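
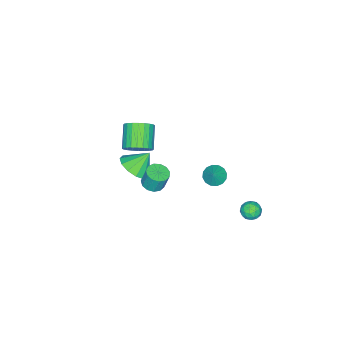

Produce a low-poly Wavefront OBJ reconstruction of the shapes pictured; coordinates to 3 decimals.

v 0.567 -3.096 -2.365
v 1.269 -3.512 -1.658
v -0.187 -2.584 -1.315
v 1.468 -2.952 -1.787
v 1.381 -2.437 -2.101
v 1.036 -2.132 -2.498
v 0.541 -2.133 -2.853
v 0.055 -2.439 -3.053
v -0.269 -2.954 -3.034
v -0.327 -3.514 -2.803
v -0.102 -3.941 -2.433
v 0.336 -4.1 -2.041
v 0.847 -3.94 -1.752
v -1.447 4.167 -3.982
v -0.8 4.308 -3.973
v -1.24 3.192 -3.587
v -0.593 3.333 -3.578
v -1.004 3.641 -3.16
v -1.133 4.243 -3.404
v -0.907 3.257 -4.156
v -1.036 3.859 -4.4
v -0.466 3.746 -4.081
v -0.526 3.983 -3.465
v -1.514 3.517 -4.095
v -1.574 3.754 -3.479
v -1.142 4.323 -4.012
v -0.898 3.177 -3.548
v -1.14 3.358 -3.302
v -0.76 3.441 -3.297
v -1.337 4.285 -3.678
v -0.957 4.368 -3.673
v -1.077 3.976 -3.195
v -1.083 3.132 -3.887
v -0.703 3.215 -3.882
v -1.28 4.059 -4.263
v -0.9 4.142 -4.258
v -0.963 3.524 -4.365
v -0.565 4.075 -4.071
v -0.443 3.503 -3.838
v -0.628 3.458 -4.178
v -0.704 3.812 -4.321
v -0.601 4.215 -3.709
v -0.479 3.642 -3.476
v -0.721 3.823 -3.23
v -0.796 4.177 -3.374
v -0.405 3.884 -3.772
v -1.561 3.858 -4.084
v -1.439 3.285 -3.851
v -1.244 3.323 -4.186
v -1.319 3.677 -4.33
v -1.597 3.997 -3.722
v -1.475 3.425 -3.489
v -1.336 3.688 -3.239
v -1.412 4.042 -3.382
v -1.635 3.616 -3.788
v 3.329 -0.881 3.281
v 3.752 -0.629 3.974
v 2.673 -1.287 4.872
v 2.251 -1.539 4.179
v 3.551 -0.37 3.923
v 2.473 -1.028 4.821
v 3.317 -0.188 3.774
v 2.238 -0.847 4.672
v 3.084 -0.113 3.55
v 2.006 -0.771 4.448
v 2.889 -0.154 3.285
v 1.81 -0.812 4.183
v 2.761 -0.306 3.02
v 1.682 -0.964 3.917
v 2.719 -0.545 2.794
v 1.64 -1.203 3.692
v 2.77 -0.836 2.642
v 1.692 -1.494 3.54
v 2.907 -1.133 2.588
v 1.828 -1.791 3.486
v 3.107 -1.392 2.639
v 2.029 -2.05 3.537
v 3.342 -1.573 2.788
v 2.263 -2.232 3.686
v 3.574 -1.649 3.012
v 2.496 -2.307 3.91
v 3.77 -1.608 3.277
v 2.691 -2.266 4.175
v 3.898 -1.456 3.543
v 2.819 -2.114 4.44
v 3.94 -1.217 3.768
v 2.861 -1.875 4.666
v 3.888 -0.926 3.92
v 2.81 -1.584 4.818
v 2.685 -0.369 -0.168
v 3.208 0.056 -0.263
v 3.157 0.374 0.872
v 2.635 -0.051 0.968
v 2.89 0.258 -0.334
v 2.839 0.576 0.801
v 2.507 0.261 -0.352
v 2.456 0.579 0.784
v 2.181 0.064 -0.311
v 2.13 0.382 0.824
v 2.015 -0.27 -0.225
v 1.964 0.047 0.91
v 2.062 -0.636 -0.121
v 2.011 -0.319 1.015
v 2.307 -0.917 -0.031
v 2.256 -0.599 1.104
v 2.672 -1.024 0.015
v 2.621 -0.706 1.15
v 3.041 -0.923 0.003
v 2.991 -0.605 1.138
v 3.298 -0.646 -0.063
v 3.247 -0.328 1.072
v 3.36 -0.281 -0.162
v 3.309 0.037 0.973
v -1.018 1.294 -1.887
v -0.47 1.38 -2.315
v -0.422 1.546 -1.073
v -0.629 1.705 -2.299
v -0.892 1.921 -2.173
v -1.189 1.968 -1.97
v -1.44 1.835 -1.746
v -1.578 1.557 -1.559
v -1.566 1.209 -1.46
v -1.407 0.883 -1.475
v -1.144 0.668 -1.601
v -0.848 0.62 -1.804
v -0.597 0.753 -2.029
v -0.459 1.031 -2.216
f 2 1 4
f 2 4 3
f 4 1 5
f 4 5 3
f 5 1 6
f 5 6 3
f 6 1 7
f 6 7 3
f 7 1 8
f 7 8 3
f 8 1 9
f 8 9 3
f 9 1 10
f 9 10 3
f 10 1 11
f 10 11 3
f 11 1 12
f 11 12 3
f 12 1 13
f 12 13 3
f 13 1 2
f 13 2 3
f 14 51 30
f 51 25 54
f 30 54 19
f 51 54 30
f 14 30 26
f 30 19 31
f 26 31 15
f 30 31 26
f 14 26 35
f 26 15 36
f 35 36 21
f 26 36 35
f 14 35 47
f 35 21 50
f 47 50 24
f 35 50 47
f 14 47 51
f 47 24 55
f 51 55 25
f 47 55 51
f 15 31 42
f 31 19 45
f 42 45 23
f 31 45 42
f 19 54 32
f 54 25 53
f 32 53 18
f 54 53 32
f 25 55 52
f 55 24 48
f 52 48 16
f 55 48 52
f 24 50 49
f 50 21 37
f 49 37 20
f 50 37 49
f 21 36 41
f 36 15 38
f 41 38 22
f 36 38 41
f 17 43 29
f 43 23 44
f 29 44 18
f 43 44 29
f 17 29 27
f 29 18 28
f 27 28 16
f 29 28 27
f 17 27 34
f 27 16 33
f 34 33 20
f 27 33 34
f 17 34 39
f 34 20 40
f 39 40 22
f 34 40 39
f 17 39 43
f 39 22 46
f 43 46 23
f 39 46 43
f 18 44 32
f 44 23 45
f 32 45 19
f 44 45 32
f 16 28 52
f 28 18 53
f 52 53 25
f 28 53 52
f 20 33 49
f 33 16 48
f 49 48 24
f 33 48 49
f 22 40 41
f 40 20 37
f 41 37 21
f 40 37 41
f 23 46 42
f 46 22 38
f 42 38 15
f 46 38 42
f 57 56 60
f 57 60 58
f 58 60 61
f 58 61 59
f 60 56 62
f 60 62 61
f 61 62 63
f 61 63 59
f 62 56 64
f 62 64 63
f 63 64 65
f 63 65 59
f 64 56 66
f 64 66 65
f 65 66 67
f 65 67 59
f 66 56 68
f 66 68 67
f 67 68 69
f 67 69 59
f 68 56 70
f 68 70 69
f 69 70 71
f 69 71 59
f 70 56 72
f 70 72 71
f 71 72 73
f 71 73 59
f 72 56 74
f 72 74 73
f 73 74 75
f 73 75 59
f 74 56 76
f 74 76 75
f 75 76 77
f 75 77 59
f 76 56 78
f 76 78 77
f 77 78 79
f 77 79 59
f 78 56 80
f 78 80 79
f 79 80 81
f 79 81 59
f 80 56 82
f 80 82 81
f 81 82 83
f 81 83 59
f 82 56 84
f 82 84 83
f 83 84 85
f 83 85 59
f 84 56 86
f 84 86 85
f 85 86 87
f 85 87 59
f 86 56 88
f 86 88 87
f 87 88 89
f 87 89 59
f 88 56 57
f 88 57 89
f 89 57 58
f 89 58 59
f 91 90 94
f 91 94 92
f 92 94 95
f 92 95 93
f 94 90 96
f 94 96 95
f 95 96 97
f 95 97 93
f 96 90 98
f 96 98 97
f 97 98 99
f 97 99 93
f 98 90 100
f 98 100 99
f 99 100 101
f 99 101 93
f 100 90 102
f 100 102 101
f 101 102 103
f 101 103 93
f 102 90 104
f 102 104 103
f 103 104 105
f 103 105 93
f 104 90 106
f 104 106 105
f 105 106 107
f 105 107 93
f 106 90 108
f 106 108 107
f 107 108 109
f 107 109 93
f 108 90 110
f 108 110 109
f 109 110 111
f 109 111 93
f 110 90 112
f 110 112 111
f 111 112 113
f 111 113 93
f 112 90 91
f 112 91 113
f 113 91 92
f 113 92 93
f 115 114 117
f 115 117 116
f 117 114 118
f 117 118 116
f 118 114 119
f 118 119 116
f 119 114 120
f 119 120 116
f 120 114 121
f 120 121 116
f 121 114 122
f 121 122 116
f 122 114 123
f 122 123 116
f 123 114 124
f 123 124 116
f 124 114 125
f 124 125 116
f 125 114 126
f 125 126 116
f 126 114 127
f 126 127 116
f 127 114 115
f 127 115 116



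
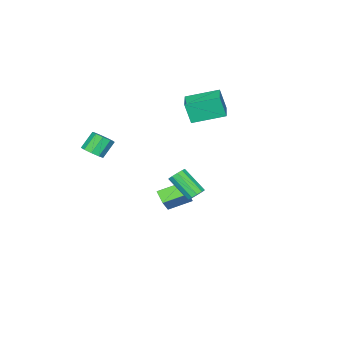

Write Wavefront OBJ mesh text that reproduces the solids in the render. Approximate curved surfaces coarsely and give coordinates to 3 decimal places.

v -5.111 -1.335 2.24
v -4.99 -1.761 3.694
v -3.813 -0.333 2.426
v -3.692 -0.759 3.88
v -3.788 -2.941 1.66
v -3.667 -3.367 3.114
v -2.49 -1.939 1.846
v -2.369 -2.365 3.3
v 4.107 -3.896 1.561
v 4.623 -3.5 1.913
v 3.809 -3.327 2.912
v 3.293 -3.724 2.559
v 4.336 -3.196 1.627
v 3.523 -3.024 2.626
v 3.942 -3.22 1.31
v 3.129 -3.047 2.309
v 3.625 -3.56 1.11
v 2.812 -3.388 2.109
v 3.534 -4.058 1.121
v 2.72 -3.885 2.12
v 3.71 -4.48 1.338
v 2.896 -4.308 2.337
v 4.072 -4.629 1.659
v 3.258 -4.457 2.658
v 4.451 -4.435 1.933
v 3.637 -4.263 2.932
v 4.668 -3.989 2.034
v 3.854 -3.817 3.033
v 1.626 1.734 -0.985
v 2.195 1.618 -1.139
v 2.242 0.21 0.091
v 1.674 0.326 0.245
v 2.199 1.862 -0.86
v 2.246 0.455 0.37
v 1.985 2.057 -0.629
v 2.032 0.65 0.601
v 1.634 2.129 -0.534
v 1.681 0.721 0.697
v 1.28 2.049 -0.611
v 1.327 0.642 0.62
v 1.058 1.85 -0.831
v 1.105 0.442 0.399
v 1.054 1.605 -1.11
v 1.101 0.198 0.12
v 1.268 1.41 -1.341
v 1.315 0.003 -0.111
v 1.619 1.339 -1.437
v 1.666 -0.069 -0.206
v 1.973 1.418 -1.36
v 2.02 0.011 -0.129
v -1.261 -3.175 -4.569
v -2.411 -2.208 -3.988
v -0.957 -2.468 -5.144
v -2.107 -1.502 -4.563
v 0.007 -2.538 -3.117
v -1.143 -1.572 -2.536
v 0.311 -1.832 -3.692
v -0.839 -0.865 -3.111
f 2 4 1
f 5 2 1
f 1 4 3
f 3 5 1
f 2 8 4
f 6 2 5
f 6 8 2
f 4 8 3
f 7 5 3
f 3 8 7
f 7 6 5
f 8 6 7
f 10 9 13
f 10 13 11
f 11 13 14
f 11 14 12
f 13 9 15
f 13 15 14
f 14 15 16
f 14 16 12
f 15 9 17
f 15 17 16
f 16 17 18
f 16 18 12
f 17 9 19
f 17 19 18
f 18 19 20
f 18 20 12
f 19 9 21
f 19 21 20
f 20 21 22
f 20 22 12
f 21 9 23
f 21 23 22
f 22 23 24
f 22 24 12
f 23 9 25
f 23 25 24
f 24 25 26
f 24 26 12
f 25 9 27
f 25 27 26
f 26 27 28
f 26 28 12
f 27 9 10
f 27 10 28
f 28 10 11
f 28 11 12
f 30 29 33
f 30 33 31
f 31 33 34
f 31 34 32
f 33 29 35
f 33 35 34
f 34 35 36
f 34 36 32
f 35 29 37
f 35 37 36
f 36 37 38
f 36 38 32
f 37 29 39
f 37 39 38
f 38 39 40
f 38 40 32
f 39 29 41
f 39 41 40
f 40 41 42
f 40 42 32
f 41 29 43
f 41 43 42
f 42 43 44
f 42 44 32
f 43 29 45
f 43 45 44
f 44 45 46
f 44 46 32
f 45 29 47
f 45 47 46
f 46 47 48
f 46 48 32
f 47 29 49
f 47 49 48
f 48 49 50
f 48 50 32
f 49 29 30
f 49 30 50
f 50 30 31
f 50 31 32
f 52 54 51
f 55 52 51
f 51 54 53
f 53 55 51
f 52 58 54
f 56 52 55
f 56 58 52
f 54 58 53
f 57 55 53
f 53 58 57
f 57 56 55
f 58 56 57



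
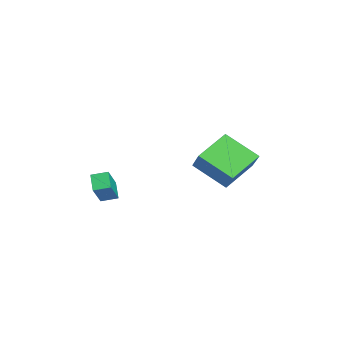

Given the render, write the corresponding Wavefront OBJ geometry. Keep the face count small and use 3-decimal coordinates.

v -0.313 2.016 -3.67
v -1.518 3.302 -2.662
v 0.378 3.606 -4.873
v -0.826 4.892 -3.865
v 0.826 2.288 -2.655
v -0.378 3.574 -1.647
v 1.518 3.878 -3.858
v 0.313 5.164 -2.85
v 1.681 -2.382 -4.267
v 2.692 -2.684 -3.201
v 1.713 -1.557 -4.064
v 2.724 -1.859 -2.998
v 2.456 -2.241 -4.962
v 3.467 -2.543 -3.896
v 2.488 -1.416 -4.759
v 3.499 -1.718 -3.693
f 2 4 1
f 5 2 1
f 1 4 3
f 3 5 1
f 2 8 4
f 6 2 5
f 6 8 2
f 4 8 3
f 7 5 3
f 3 8 7
f 7 6 5
f 8 6 7
f 10 12 9
f 13 10 9
f 9 12 11
f 11 13 9
f 10 16 12
f 14 10 13
f 14 16 10
f 12 16 11
f 15 13 11
f 11 16 15
f 15 14 13
f 16 14 15



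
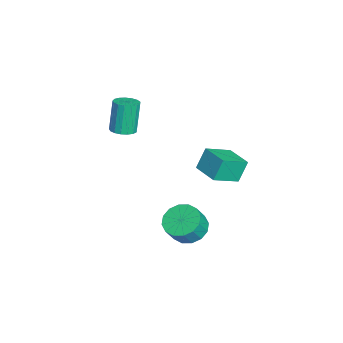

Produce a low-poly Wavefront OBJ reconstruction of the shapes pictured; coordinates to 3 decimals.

v 2.57 2.505 1.307
v 2.196 2.954 2.457
v 1.776 3.724 0.573
v 1.402 4.174 1.723
v 3.798 3.346 1.377
v 3.424 3.796 2.527
v 3.004 4.566 0.643
v 2.63 5.015 1.793
v 1.645 2.185 -4.125
v 2.099 1.416 -4.657
v 2.609 1.005 -3.627
v 2.155 1.775 -3.095
v 2.453 1.821 -4.67
v 2.962 1.411 -3.64
v 2.59 2.325 -4.537
v 3.1 1.914 -3.507
v 2.474 2.791 -4.293
v 2.984 2.38 -3.264
v 2.136 3.095 -4.005
v 2.646 2.684 -2.975
v 1.666 3.155 -3.748
v 2.176 2.744 -2.719
v 1.191 2.955 -3.593
v 1.701 2.544 -2.563
v 0.838 2.549 -3.58
v 1.347 2.139 -2.55
v 0.7 2.046 -3.713
v 1.21 1.635 -2.683
v 0.816 1.58 -3.956
v 1.326 1.169 -2.927
v 1.154 1.276 -4.245
v 1.664 0.865 -3.215
v 1.624 1.216 -4.501
v 2.134 0.805 -3.472
v -3.484 -1.332 -0.561
v -2.787 -1.416 -0.361
v -3.3 -1.232 1.501
v -3.996 -1.148 1.301
v -2.82 -1.071 -0.404
v -3.333 -0.887 1.458
v -3.006 -0.786 -0.483
v -3.518 -0.601 1.378
v -3.301 -0.626 -0.581
v -3.813 -0.441 1.281
v -3.637 -0.628 -0.673
v -4.15 -0.443 1.189
v -3.939 -0.791 -0.74
v -4.452 -0.606 1.122
v -4.136 -1.078 -0.766
v -4.649 -0.893 1.096
v -4.184 -1.424 -0.745
v -4.697 -1.239 1.117
v -4.071 -1.748 -0.682
v -4.584 -1.563 1.18
v -3.824 -1.978 -0.591
v -4.337 -1.793 1.271
v -3.499 -2.059 -0.493
v -4.011 -1.874 1.369
v -3.17 -1.974 -0.411
v -3.683 -1.789 1.451
v -2.913 -1.742 -0.363
v -3.426 -1.557 1.499
f 2 4 1
f 5 2 1
f 1 4 3
f 3 5 1
f 2 8 4
f 6 2 5
f 6 8 2
f 4 8 3
f 7 5 3
f 3 8 7
f 7 6 5
f 8 6 7
f 10 9 13
f 10 13 11
f 11 13 14
f 11 14 12
f 13 9 15
f 13 15 14
f 14 15 16
f 14 16 12
f 15 9 17
f 15 17 16
f 16 17 18
f 16 18 12
f 17 9 19
f 17 19 18
f 18 19 20
f 18 20 12
f 19 9 21
f 19 21 20
f 20 21 22
f 20 22 12
f 21 9 23
f 21 23 22
f 22 23 24
f 22 24 12
f 23 9 25
f 23 25 24
f 24 25 26
f 24 26 12
f 25 9 27
f 25 27 26
f 26 27 28
f 26 28 12
f 27 9 29
f 27 29 28
f 28 29 30
f 28 30 12
f 29 9 31
f 29 31 30
f 30 31 32
f 30 32 12
f 31 9 33
f 31 33 32
f 32 33 34
f 32 34 12
f 33 9 10
f 33 10 34
f 34 10 11
f 34 11 12
f 36 35 39
f 36 39 37
f 37 39 40
f 37 40 38
f 39 35 41
f 39 41 40
f 40 41 42
f 40 42 38
f 41 35 43
f 41 43 42
f 42 43 44
f 42 44 38
f 43 35 45
f 43 45 44
f 44 45 46
f 44 46 38
f 45 35 47
f 45 47 46
f 46 47 48
f 46 48 38
f 47 35 49
f 47 49 48
f 48 49 50
f 48 50 38
f 49 35 51
f 49 51 50
f 50 51 52
f 50 52 38
f 51 35 53
f 51 53 52
f 52 53 54
f 52 54 38
f 53 35 55
f 53 55 54
f 54 55 56
f 54 56 38
f 55 35 57
f 55 57 56
f 56 57 58
f 56 58 38
f 57 35 59
f 57 59 58
f 58 59 60
f 58 60 38
f 59 35 61
f 59 61 60
f 60 61 62
f 60 62 38
f 61 35 36
f 61 36 62
f 62 36 37
f 62 37 38



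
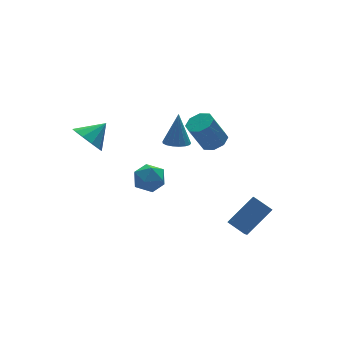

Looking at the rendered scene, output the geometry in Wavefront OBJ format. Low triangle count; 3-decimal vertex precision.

v -3.881 3.908 1.085
v -3.398 4.429 0.312
v -2.679 4.052 1.935
v -3.711 4.862 0.681
v -4.089 4.93 1.204
v -4.387 4.608 1.682
v -4.493 4.018 1.931
v -4.365 3.386 1.858
v -4.052 2.954 1.489
v -3.674 2.885 0.966
v -3.376 3.207 0.488
v -3.27 3.797 0.239
v 0.993 3.042 -0.233
v 1.634 3.409 -0.45
v 1.367 3.518 1.673
v 1.374 3.67 -0.465
v 1.027 3.787 -0.426
v 0.672 3.733 -0.343
v 0.39 3.521 -0.235
v 0.247 3.199 -0.126
v 0.275 2.842 -0.042
v 0.467 2.53 -0.002
v 0.78 2.335 -0.015
v 1.141 2.303 -0.078
v 1.469 2.439 -0.176
v 1.688 2.714 -0.287
v 1.748 3.064 -0.386
v 3.181 -3.156 -2.184
v 2.679 -2.262 -1.686
v 1.56 -3.34 -3.49
v 1.058 -2.445 -2.992
v 4.022 -2.015 -3.388
v 3.52 -1.12 -2.89
v 2.401 -2.198 -4.694
v 1.899 -1.304 -4.196
v 1.257 -0.573 2.134
v 1.957 -0.391 2.475
v 1.143 -0.285 4.088
v 0.443 -0.467 3.746
v 1.651 0.106 2.288
v 0.837 0.212 3.901
v 1.115 0.204 2.01
v 0.3 0.31 3.623
v 0.661 -0.152 1.805
v -0.153 -0.046 3.418
v 0.557 -0.755 1.792
v -0.257 -0.649 3.405
v 0.863 -1.252 1.979
v 0.049 -1.146 3.592
v 1.4 -1.35 2.257
v 0.585 -1.244 3.87
v 1.853 -0.994 2.462
v 1.039 -0.888 4.075
v -0.289 4.128 -2.236
v 0.391 3.389 -2.414
v -1.371 3.371 -3.226
v -0.691 2.632 -3.404
v -1.117 2.722 -2.482
v -0.449 3.19 -1.87
v -0.531 3.57 -3.77
v 0.137 4.038 -3.158
v 0.241 3.044 -3.362
v -0.121 2.52 -2.565
v -0.859 4.24 -3.075
v -1.221 3.716 -2.278
f 2 1 4
f 2 4 3
f 4 1 5
f 4 5 3
f 5 1 6
f 5 6 3
f 6 1 7
f 6 7 3
f 7 1 8
f 7 8 3
f 8 1 9
f 8 9 3
f 9 1 10
f 9 10 3
f 10 1 11
f 10 11 3
f 11 1 12
f 11 12 3
f 12 1 2
f 12 2 3
f 14 13 16
f 14 16 15
f 16 13 17
f 16 17 15
f 17 13 18
f 17 18 15
f 18 13 19
f 18 19 15
f 19 13 20
f 19 20 15
f 20 13 21
f 20 21 15
f 21 13 22
f 21 22 15
f 22 13 23
f 22 23 15
f 23 13 24
f 23 24 15
f 24 13 25
f 24 25 15
f 25 13 26
f 25 26 15
f 26 13 27
f 26 27 15
f 27 13 14
f 27 14 15
f 29 31 28
f 32 29 28
f 28 31 30
f 30 32 28
f 29 35 31
f 33 29 32
f 33 35 29
f 31 35 30
f 34 32 30
f 30 35 34
f 34 33 32
f 35 33 34
f 37 36 40
f 37 40 38
f 38 40 41
f 38 41 39
f 40 36 42
f 40 42 41
f 41 42 43
f 41 43 39
f 42 36 44
f 42 44 43
f 43 44 45
f 43 45 39
f 44 36 46
f 44 46 45
f 45 46 47
f 45 47 39
f 46 36 48
f 46 48 47
f 47 48 49
f 47 49 39
f 48 36 50
f 48 50 49
f 49 50 51
f 49 51 39
f 50 36 52
f 50 52 51
f 51 52 53
f 51 53 39
f 52 36 37
f 52 37 53
f 53 37 38
f 53 38 39
f 54 65 59
f 54 59 55
f 54 55 61
f 54 61 64
f 54 64 65
f 55 59 63
f 59 65 58
f 65 64 56
f 64 61 60
f 61 55 62
f 57 63 58
f 57 58 56
f 57 56 60
f 57 60 62
f 57 62 63
f 58 63 59
f 56 58 65
f 60 56 64
f 62 60 61
f 63 62 55



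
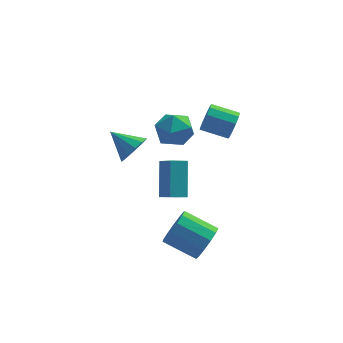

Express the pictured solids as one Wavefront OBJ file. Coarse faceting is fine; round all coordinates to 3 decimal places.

v 2.235 -2.821 -3.659
v 2.807 -2.438 -2.865
v 1.216 -1.717 -2.068
v 0.645 -2.099 -2.861
v 2.791 -2.015 -3.278
v 1.201 -1.294 -2.481
v 2.6 -1.848 -3.812
v 1.009 -1.126 -3.015
v 2.292 -1.99 -4.298
v 0.702 -1.268 -3.501
v 1.967 -2.395 -4.58
v 0.376 -1.673 -3.783
v 1.727 -2.936 -4.57
v 0.136 -2.214 -3.773
v 1.648 -3.44 -4.27
v 0.057 -2.718 -3.473
v 1.756 -3.747 -3.777
v 0.165 -3.026 -2.979
v 2.016 -3.761 -3.245
v 0.425 -3.039 -2.448
v 2.346 -3.476 -2.845
v 0.755 -2.754 -2.048
v 2.64 -2.983 -2.703
v 1.05 -2.261 -1.906
v 3.874 1.218 1.941
v 4.191 1.569 2.623
v 2.804 1.973 3.061
v 2.486 1.622 2.379
v 4.178 1.924 2.253
v 2.791 2.329 2.691
v 4.049 2.01 1.764
v 2.661 2.414 2.202
v 3.853 1.792 1.343
v 2.465 2.197 1.78
v 3.665 1.356 1.15
v 2.277 1.76 1.587
v 3.556 0.867 1.259
v 2.169 1.271 1.697
v 3.569 0.511 1.629
v 2.182 0.916 2.067
v 3.699 0.426 2.118
v 2.311 0.83 2.556
v 3.895 0.643 2.54
v 2.507 1.048 2.977
v 4.083 1.08 2.733
v 2.695 1.484 3.17
v -0.092 -2.586 -0.088
v 0.38 -3.517 0.72
v 0.021 -1.191 1.45
v 0.493 -2.122 2.259
v 0.747 -2.378 -0.339
v 1.219 -3.309 0.47
v 0.86 -0.983 1.2
v 1.332 -1.914 2.008
v 1.331 4.535 -0.652
v 2.078 3.64 -0.61
v 0.062 3.52 0.31
v 0.809 2.625 0.352
v 1.029 3.597 0.959
v 1.813 4.225 0.364
v 0.327 2.935 -0.664
v 1.111 3.563 -1.259
v 1.458 2.651 -0.618
v 1.892 3.06 0.386
v 0.248 4.1 -0.686
v 0.682 4.509 0.318
v -1.216 -1.878 2.961
v -0.624 -1.702 3.628
v -2.324 -1.102 3.739
v -0.586 -1.314 3.296
v -0.748 -1.104 2.857
v -1.059 -1.14 2.451
v -1.42 -1.411 2.206
v -1.716 -1.829 2.202
v -1.854 -2.263 2.438
v -1.789 -2.574 2.84
v -1.542 -2.665 3.28
v -1.192 -2.505 3.619
v -0.85 -2.146 3.749
f 2 1 5
f 2 5 3
f 3 5 6
f 3 6 4
f 5 1 7
f 5 7 6
f 6 7 8
f 6 8 4
f 7 1 9
f 7 9 8
f 8 9 10
f 8 10 4
f 9 1 11
f 9 11 10
f 10 11 12
f 10 12 4
f 11 1 13
f 11 13 12
f 12 13 14
f 12 14 4
f 13 1 15
f 13 15 14
f 14 15 16
f 14 16 4
f 15 1 17
f 15 17 16
f 16 17 18
f 16 18 4
f 17 1 19
f 17 19 18
f 18 19 20
f 18 20 4
f 19 1 21
f 19 21 20
f 20 21 22
f 20 22 4
f 21 1 23
f 21 23 22
f 22 23 24
f 22 24 4
f 23 1 2
f 23 2 24
f 24 2 3
f 24 3 4
f 26 25 29
f 26 29 27
f 27 29 30
f 27 30 28
f 29 25 31
f 29 31 30
f 30 31 32
f 30 32 28
f 31 25 33
f 31 33 32
f 32 33 34
f 32 34 28
f 33 25 35
f 33 35 34
f 34 35 36
f 34 36 28
f 35 25 37
f 35 37 36
f 36 37 38
f 36 38 28
f 37 25 39
f 37 39 38
f 38 39 40
f 38 40 28
f 39 25 41
f 39 41 40
f 40 41 42
f 40 42 28
f 41 25 43
f 41 43 42
f 42 43 44
f 42 44 28
f 43 25 45
f 43 45 44
f 44 45 46
f 44 46 28
f 45 25 26
f 45 26 46
f 46 26 27
f 46 27 28
f 48 50 47
f 51 48 47
f 47 50 49
f 49 51 47
f 48 54 50
f 52 48 51
f 52 54 48
f 50 54 49
f 53 51 49
f 49 54 53
f 53 52 51
f 54 52 53
f 55 66 60
f 55 60 56
f 55 56 62
f 55 62 65
f 55 65 66
f 56 60 64
f 60 66 59
f 66 65 57
f 65 62 61
f 62 56 63
f 58 64 59
f 58 59 57
f 58 57 61
f 58 61 63
f 58 63 64
f 59 64 60
f 57 59 66
f 61 57 65
f 63 61 62
f 64 63 56
f 68 67 70
f 68 70 69
f 70 67 71
f 70 71 69
f 71 67 72
f 71 72 69
f 72 67 73
f 72 73 69
f 73 67 74
f 73 74 69
f 74 67 75
f 74 75 69
f 75 67 76
f 75 76 69
f 76 67 77
f 76 77 69
f 77 67 78
f 77 78 69
f 78 67 79
f 78 79 69
f 79 67 68
f 79 68 69



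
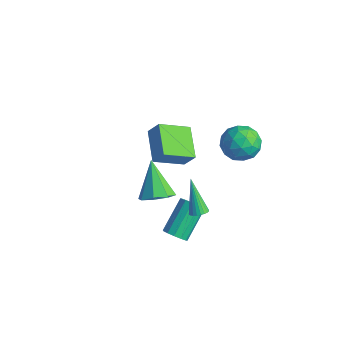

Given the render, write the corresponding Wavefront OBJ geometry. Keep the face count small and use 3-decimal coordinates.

v 1.676 -1.165 -0.955
v 1.959 -1.546 -0.698
v 0.544 -0.795 0.835
v 2.076 -1.375 -0.659
v 2.132 -1.172 -0.666
v 2.118 -0.967 -0.716
v 2.037 -0.793 -0.803
v 1.902 -0.676 -0.913
v 1.731 -0.633 -1.03
v 1.553 -0.67 -1.135
v 1.393 -0.783 -1.213
v 1.276 -0.955 -1.251
v 1.22 -1.158 -1.245
v 1.234 -1.362 -1.194
v 1.314 -1.536 -1.107
v 1.45 -1.653 -0.997
v 1.62 -1.696 -0.881
v 1.799 -1.659 -0.775
v 1.119 -2.316 -2.771
v 1.738 -2.412 -2.417
v 1.221 -0.799 -1.075
v 0.601 -0.704 -1.429
v 1.815 -2.143 -2.71
v 1.297 -0.53 -1.369
v 1.67 -1.929 -3.023
v 1.153 -0.316 -1.682
v 1.351 -1.838 -3.256
v 0.833 -0.226 -1.915
v 0.958 -1.899 -3.335
v 0.44 -0.286 -1.993
v 0.615 -2.092 -3.234
v 0.098 -0.48 -1.893
v 0.433 -2.357 -2.986
v -0.084 -0.745 -1.645
v 0.468 -2.608 -2.67
v -0.049 -0.996 -1.329
v 0.71 -2.767 -2.386
v 0.193 -1.155 -1.045
v 1.082 -2.783 -2.224
v 0.564 -1.171 -0.883
v 1.465 -2.65 -2.235
v 0.948 -1.038 -0.894
v 1.958 -4.134 2.885
v 2.427 -4.726 3.494
v 0.662 -3.486 4.515
v 2.73 -4.049 3.466
v 2.581 -3.422 3.098
v 2.067 -3.212 2.605
v 1.489 -3.542 2.277
v 1.185 -4.219 2.305
v 1.334 -4.846 2.673
v 1.848 -5.056 3.165
v 0.726 3.559 2.241
v 1.312 3.312 1.249
v -0.352 2.008 1.991
v 0.234 1.761 0.999
v 0.774 1.665 2.041
v 1.44 2.623 2.196
v -0.48 2.697 1.044
v 0.186 3.655 1.199
v 0.566 2.779 0.51
v 1.341 2.141 1.126
v -0.381 3.179 2.114
v 0.394 2.541 2.73
v 1.114 3.572 1.767
v -0.154 1.748 1.473
v 0.164 1.692 2.085
v 0.508 1.547 1.503
v 1.189 3.167 2.323
v 1.533 3.022 1.741
v 1.217 2.053 2.206
v -0.573 2.298 1.499
v -0.229 2.153 0.917
v 0.452 3.773 1.737
v 0.796 3.628 1.155
v -0.257 3.267 1.034
v 1.02 3.113 0.75
v 0.386 2.202 0.602
v -0.034 2.752 0.629
v 0.358 3.315 0.72
v 1.475 2.738 1.112
v 0.841 1.827 0.965
v 1.159 1.77 1.577
v 1.55 2.334 1.668
v 1.037 2.425 0.677
v 0.119 3.493 2.275
v -0.515 2.582 2.128
v -0.59 2.986 1.572
v -0.199 3.55 1.663
v 0.574 3.118 2.638
v -0.06 2.207 2.49
v 0.602 2.005 2.52
v 0.994 2.568 2.611
v -0.077 2.895 2.563
v -2.784 -0.7 -0.551
v -4.449 0.296 0.171
v -2.167 0.987 -1.454
v -3.832 1.983 -0.731
v -2.188 -0.403 0.411
v -3.853 0.593 1.134
v -1.571 1.284 -0.491
v -3.236 2.28 0.231
f 2 1 4
f 2 4 3
f 4 1 5
f 4 5 3
f 5 1 6
f 5 6 3
f 6 1 7
f 6 7 3
f 7 1 8
f 7 8 3
f 8 1 9
f 8 9 3
f 9 1 10
f 9 10 3
f 10 1 11
f 10 11 3
f 11 1 12
f 11 12 3
f 12 1 13
f 12 13 3
f 13 1 14
f 13 14 3
f 14 1 15
f 14 15 3
f 15 1 16
f 15 16 3
f 16 1 17
f 16 17 3
f 17 1 18
f 17 18 3
f 18 1 2
f 18 2 3
f 20 19 23
f 20 23 21
f 21 23 24
f 21 24 22
f 23 19 25
f 23 25 24
f 24 25 26
f 24 26 22
f 25 19 27
f 25 27 26
f 26 27 28
f 26 28 22
f 27 19 29
f 27 29 28
f 28 29 30
f 28 30 22
f 29 19 31
f 29 31 30
f 30 31 32
f 30 32 22
f 31 19 33
f 31 33 32
f 32 33 34
f 32 34 22
f 33 19 35
f 33 35 34
f 34 35 36
f 34 36 22
f 35 19 37
f 35 37 36
f 36 37 38
f 36 38 22
f 37 19 39
f 37 39 38
f 38 39 40
f 38 40 22
f 39 19 41
f 39 41 40
f 40 41 42
f 40 42 22
f 41 19 20
f 41 20 42
f 42 20 21
f 42 21 22
f 44 43 46
f 44 46 45
f 46 43 47
f 46 47 45
f 47 43 48
f 47 48 45
f 48 43 49
f 48 49 45
f 49 43 50
f 49 50 45
f 50 43 51
f 50 51 45
f 51 43 52
f 51 52 45
f 52 43 44
f 52 44 45
f 53 90 69
f 90 64 93
f 69 93 58
f 90 93 69
f 53 69 65
f 69 58 70
f 65 70 54
f 69 70 65
f 53 65 74
f 65 54 75
f 74 75 60
f 65 75 74
f 53 74 86
f 74 60 89
f 86 89 63
f 74 89 86
f 53 86 90
f 86 63 94
f 90 94 64
f 86 94 90
f 54 70 81
f 70 58 84
f 81 84 62
f 70 84 81
f 58 93 71
f 93 64 92
f 71 92 57
f 93 92 71
f 64 94 91
f 94 63 87
f 91 87 55
f 94 87 91
f 63 89 88
f 89 60 76
f 88 76 59
f 89 76 88
f 60 75 80
f 75 54 77
f 80 77 61
f 75 77 80
f 56 82 68
f 82 62 83
f 68 83 57
f 82 83 68
f 56 68 66
f 68 57 67
f 66 67 55
f 68 67 66
f 56 66 73
f 66 55 72
f 73 72 59
f 66 72 73
f 56 73 78
f 73 59 79
f 78 79 61
f 73 79 78
f 56 78 82
f 78 61 85
f 82 85 62
f 78 85 82
f 57 83 71
f 83 62 84
f 71 84 58
f 83 84 71
f 55 67 91
f 67 57 92
f 91 92 64
f 67 92 91
f 59 72 88
f 72 55 87
f 88 87 63
f 72 87 88
f 61 79 80
f 79 59 76
f 80 76 60
f 79 76 80
f 62 85 81
f 85 61 77
f 81 77 54
f 85 77 81
f 96 98 95
f 99 96 95
f 95 98 97
f 97 99 95
f 96 102 98
f 100 96 99
f 100 102 96
f 98 102 97
f 101 99 97
f 97 102 101
f 101 100 99
f 102 100 101



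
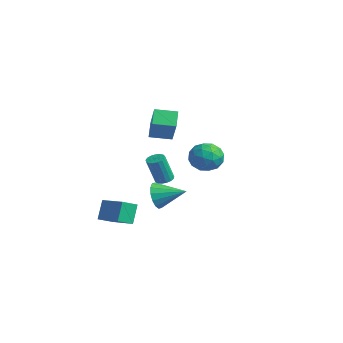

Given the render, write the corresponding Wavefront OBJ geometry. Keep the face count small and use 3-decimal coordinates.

v 0.958 -1.465 -0.073
v 1.47 -1.381 -0.045
v 1.475 -1.932 1.521
v 0.962 -2.015 1.493
v 1.371 -1.166 0.031
v 1.375 -1.717 1.597
v 1.176 -1.019 0.083
v 1.181 -1.57 1.649
v 0.932 -0.975 0.099
v 0.936 -1.525 1.665
v 0.694 -1.042 0.076
v 0.698 -1.593 1.642
v 0.516 -1.207 0.019
v 0.52 -1.758 1.585
v 0.439 -1.43 -0.06
v 0.443 -1.981 1.506
v 0.481 -1.662 -0.141
v 0.486 -2.212 1.425
v 0.633 -1.848 -0.207
v 0.637 -2.399 1.359
v 0.859 -1.946 -0.242
v 0.863 -2.497 1.324
v 1.107 -1.934 -0.239
v 1.112 -2.485 1.327
v 1.322 -1.815 -0.197
v 1.326 -2.366 1.369
v 1.453 -1.615 -0.127
v 1.457 -2.166 1.439
v -2.583 -0.225 2.574
v -1.386 -0.694 4.001
v -1.952 0.852 2.399
v -0.756 0.383 3.826
v -1.904 -0.743 1.834
v -0.708 -1.212 3.261
v -1.274 0.334 1.659
v -0.077 -0.135 3.086
v -2.676 4.052 -1.021
v -1.852 3.949 -0.377
v -3.008 2.391 -0.863
v -2.184 2.288 -0.219
v -3.034 2.821 0.096
v -2.829 3.847 -0.002
v -2.031 2.493 -1.238
v -1.826 3.519 -1.336
v -1.453 2.985 -0.511
v -2.073 3.188 0.314
v -2.787 3.152 -1.554
v -3.407 3.355 -0.729
v -2.235 4.146 -0.713
v -2.625 2.194 -0.527
v -3.125 2.507 -0.342
v -2.641 2.446 0.037
v -2.809 4.087 -0.492
v -2.324 4.026 -0.114
v -3.019 3.363 0.164
v -2.536 2.314 -1.126
v -2.051 2.253 -0.748
v -2.219 3.894 -1.277
v -1.735 3.833 -0.898
v -1.841 2.977 -1.404
v -1.516 3.519 -0.413
v -1.711 2.543 -0.32
v -1.622 2.663 -0.919
v -1.501 3.267 -0.977
v -1.88 3.638 0.072
v -2.076 2.662 0.165
v -2.575 2.975 0.35
v -2.455 3.578 0.292
v -1.646 3.072 -0.007
v -2.784 3.678 -1.405
v -2.98 2.702 -1.312
v -2.405 2.762 -1.532
v -2.285 3.365 -1.59
v -3.149 3.797 -0.92
v -3.344 2.821 -0.827
v -3.359 3.073 -0.263
v -3.238 3.677 -0.321
v -3.214 3.268 -1.233
v -3.642 -2.92 -4.426
v -4.041 -2.404 -3.256
v -3.782 -1.922 -4.914
v -4.182 -1.406 -3.744
v -2.118 -2.534 -4.076
v -2.518 -2.018 -2.906
v -2.259 -1.536 -4.564
v -2.658 -1.02 -3.394
v -2.19 -0.086 -2.748
v -1.695 -0.259 -3.504
v -1.03 1.066 -2.252
v -1.991 0.092 -3.629
v -2.341 0.396 -3.517
v -2.65 0.571 -3.2
v -2.836 0.569 -2.762
v -2.849 0.392 -2.32
v -2.686 0.087 -1.993
v -2.39 -0.265 -1.868
v -2.04 -0.569 -1.98
v -1.731 -0.744 -2.297
v -1.545 -0.742 -2.735
v -1.532 -0.565 -3.177
f 2 1 5
f 2 5 3
f 3 5 6
f 3 6 4
f 5 1 7
f 5 7 6
f 6 7 8
f 6 8 4
f 7 1 9
f 7 9 8
f 8 9 10
f 8 10 4
f 9 1 11
f 9 11 10
f 10 11 12
f 10 12 4
f 11 1 13
f 11 13 12
f 12 13 14
f 12 14 4
f 13 1 15
f 13 15 14
f 14 15 16
f 14 16 4
f 15 1 17
f 15 17 16
f 16 17 18
f 16 18 4
f 17 1 19
f 17 19 18
f 18 19 20
f 18 20 4
f 19 1 21
f 19 21 20
f 20 21 22
f 20 22 4
f 21 1 23
f 21 23 22
f 22 23 24
f 22 24 4
f 23 1 25
f 23 25 24
f 24 25 26
f 24 26 4
f 25 1 27
f 25 27 26
f 26 27 28
f 26 28 4
f 27 1 2
f 27 2 28
f 28 2 3
f 28 3 4
f 30 32 29
f 33 30 29
f 29 32 31
f 31 33 29
f 30 36 32
f 34 30 33
f 34 36 30
f 32 36 31
f 35 33 31
f 31 36 35
f 35 34 33
f 36 34 35
f 37 74 53
f 74 48 77
f 53 77 42
f 74 77 53
f 37 53 49
f 53 42 54
f 49 54 38
f 53 54 49
f 37 49 58
f 49 38 59
f 58 59 44
f 49 59 58
f 37 58 70
f 58 44 73
f 70 73 47
f 58 73 70
f 37 70 74
f 70 47 78
f 74 78 48
f 70 78 74
f 38 54 65
f 54 42 68
f 65 68 46
f 54 68 65
f 42 77 55
f 77 48 76
f 55 76 41
f 77 76 55
f 48 78 75
f 78 47 71
f 75 71 39
f 78 71 75
f 47 73 72
f 73 44 60
f 72 60 43
f 73 60 72
f 44 59 64
f 59 38 61
f 64 61 45
f 59 61 64
f 40 66 52
f 66 46 67
f 52 67 41
f 66 67 52
f 40 52 50
f 52 41 51
f 50 51 39
f 52 51 50
f 40 50 57
f 50 39 56
f 57 56 43
f 50 56 57
f 40 57 62
f 57 43 63
f 62 63 45
f 57 63 62
f 40 62 66
f 62 45 69
f 66 69 46
f 62 69 66
f 41 67 55
f 67 46 68
f 55 68 42
f 67 68 55
f 39 51 75
f 51 41 76
f 75 76 48
f 51 76 75
f 43 56 72
f 56 39 71
f 72 71 47
f 56 71 72
f 45 63 64
f 63 43 60
f 64 60 44
f 63 60 64
f 46 69 65
f 69 45 61
f 65 61 38
f 69 61 65
f 80 82 79
f 83 80 79
f 79 82 81
f 81 83 79
f 80 86 82
f 84 80 83
f 84 86 80
f 82 86 81
f 85 83 81
f 81 86 85
f 85 84 83
f 86 84 85
f 88 87 90
f 88 90 89
f 90 87 91
f 90 91 89
f 91 87 92
f 91 92 89
f 92 87 93
f 92 93 89
f 93 87 94
f 93 94 89
f 94 87 95
f 94 95 89
f 95 87 96
f 95 96 89
f 96 87 97
f 96 97 89
f 97 87 98
f 97 98 89
f 98 87 99
f 98 99 89
f 99 87 100
f 99 100 89
f 100 87 88
f 100 88 89



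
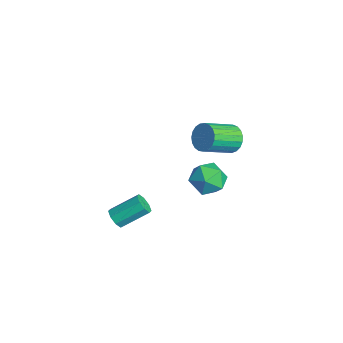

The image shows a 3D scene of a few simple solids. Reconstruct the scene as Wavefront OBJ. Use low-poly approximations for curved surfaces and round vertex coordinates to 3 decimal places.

v 2.745 1.311 2.039
v 3.321 1.182 1.169
v 1.519 0.338 1.371
v 2.095 0.209 0.501
v 2.402 -0.231 1.406
v 3.16 0.371 1.819
v 1.68 1.149 0.721
v 2.438 1.751 1.134
v 2.663 1.082 0.355
v 3.11 0.229 0.778
v 1.73 1.291 1.762
v 2.177 0.438 2.185
v -1.806 3.46 -0.008
v -1.011 3.472 -0.336
v -0.599 1.812 0.599
v -1.394 1.8 0.928
v -0.968 3.655 -0.032
v -0.557 1.994 0.904
v -1.07 3.803 0.277
v -0.659 2.142 1.213
v -1.3 3.893 0.537
v -0.888 2.232 1.472
v -1.616 3.907 0.702
v -1.205 2.247 1.638
v -1.966 3.845 0.745
v -1.554 2.184 1.68
v -2.288 3.716 0.657
v -1.876 2.055 1.593
v -2.526 3.542 0.455
v -2.114 1.882 1.39
v -2.64 3.355 0.172
v -2.228 1.694 1.108
v -2.61 3.186 -0.141
v -2.198 1.525 0.794
v -2.441 3.064 -0.432
v -2.029 1.403 0.504
v -2.161 3.011 -0.649
v -1.75 1.35 0.286
v -1.821 3.036 -0.755
v -1.409 1.375 0.18
v -1.478 3.133 -0.732
v -1.066 1.473 0.203
v -1.191 3.288 -0.584
v -0.78 1.627 0.351
v 2.788 -4.016 -0.093
v 3.048 -4.333 0.345
v 3.212 -2.94 1.252
v 2.952 -2.624 0.813
v 3.352 -4.171 0.042
v 3.516 -2.778 0.949
v 3.326 -3.918 -0.341
v 3.489 -2.526 0.566
v 2.984 -3.723 -0.579
v 3.148 -2.331 0.328
v 2.528 -3.7 -0.532
v 2.692 -2.307 0.375
v 2.224 -3.862 -0.229
v 2.388 -2.469 0.678
v 2.251 -4.114 0.154
v 2.414 -2.722 1.061
v 2.592 -4.309 0.392
v 2.756 -2.917 1.299
f 1 12 6
f 1 6 2
f 1 2 8
f 1 8 11
f 1 11 12
f 2 6 10
f 6 12 5
f 12 11 3
f 11 8 7
f 8 2 9
f 4 10 5
f 4 5 3
f 4 3 7
f 4 7 9
f 4 9 10
f 5 10 6
f 3 5 12
f 7 3 11
f 9 7 8
f 10 9 2
f 14 13 17
f 14 17 15
f 15 17 18
f 15 18 16
f 17 13 19
f 17 19 18
f 18 19 20
f 18 20 16
f 19 13 21
f 19 21 20
f 20 21 22
f 20 22 16
f 21 13 23
f 21 23 22
f 22 23 24
f 22 24 16
f 23 13 25
f 23 25 24
f 24 25 26
f 24 26 16
f 25 13 27
f 25 27 26
f 26 27 28
f 26 28 16
f 27 13 29
f 27 29 28
f 28 29 30
f 28 30 16
f 29 13 31
f 29 31 30
f 30 31 32
f 30 32 16
f 31 13 33
f 31 33 32
f 32 33 34
f 32 34 16
f 33 13 35
f 33 35 34
f 34 35 36
f 34 36 16
f 35 13 37
f 35 37 36
f 36 37 38
f 36 38 16
f 37 13 39
f 37 39 38
f 38 39 40
f 38 40 16
f 39 13 41
f 39 41 40
f 40 41 42
f 40 42 16
f 41 13 43
f 41 43 42
f 42 43 44
f 42 44 16
f 43 13 14
f 43 14 44
f 44 14 15
f 44 15 16
f 46 45 49
f 46 49 47
f 47 49 50
f 47 50 48
f 49 45 51
f 49 51 50
f 50 51 52
f 50 52 48
f 51 45 53
f 51 53 52
f 52 53 54
f 52 54 48
f 53 45 55
f 53 55 54
f 54 55 56
f 54 56 48
f 55 45 57
f 55 57 56
f 56 57 58
f 56 58 48
f 57 45 59
f 57 59 58
f 58 59 60
f 58 60 48
f 59 45 61
f 59 61 60
f 60 61 62
f 60 62 48
f 61 45 46
f 61 46 62
f 62 46 47
f 62 47 48



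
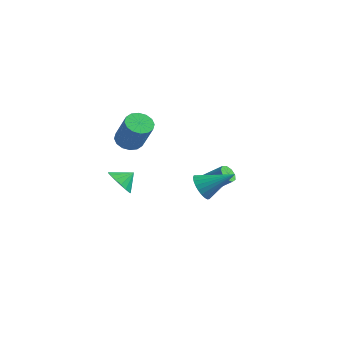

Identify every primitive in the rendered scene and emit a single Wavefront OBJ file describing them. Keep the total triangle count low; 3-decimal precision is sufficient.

v 2.783 -0.694 -0.875
v 3.352 -1.29 -1.185
v 4.277 0.194 0.155
v 3.373 -1.046 -1.426
v 3.304 -0.748 -1.583
v 3.156 -0.442 -1.632
v 2.951 -0.175 -1.566
v 2.721 0.014 -1.395
v 2.5 0.095 -1.144
v 2.323 0.055 -0.853
v 2.215 -0.098 -0.565
v 2.194 -0.342 -0.325
v 2.263 -0.64 -0.168
v 2.411 -0.946 -0.119
v 2.616 -1.213 -0.185
v 2.846 -1.402 -0.356
v 3.067 -1.483 -0.607
v 3.244 -1.443 -0.898
v 0.074 3.681 -3.894
v 0.486 3.451 -4.296
v 1.938 3.869 -3.048
v 1.526 4.099 -2.646
v 0.429 3.865 -4.368
v 1.881 4.283 -3.12
v 0.205 4.193 -4.218
v 1.657 4.611 -2.97
v -0.079 4.281 -3.917
v 1.373 4.699 -2.668
v -0.292 4.089 -3.604
v 1.16 4.507 -2.356
v -0.334 3.705 -3.428
v 1.118 4.123 -2.18
v -0.185 3.311 -3.469
v 1.267 3.729 -2.221
v 0.086 3.089 -3.71
v 1.538 3.507 -2.461
v 0.351 3.145 -4.036
v 1.803 3.563 -2.788
v -4.04 1.482 -3.895
v -3.175 1.214 -4.27
v -3.54 2.218 -3.265
v -3.321 1.557 -4.555
v -3.631 1.883 -4.689
v -4.034 2.116 -4.641
v -4.44 2.205 -4.422
v -4.753 2.128 -4.082
v -4.904 1.902 -3.699
v -4.856 1.581 -3.361
v -4.622 1.237 -3.145
v -4.254 0.949 -3.1
v -3.838 0.783 -3.238
v -3.468 0.777 -3.526
v -3.229 0.933 -3.898
v -3.638 1.92 -0.478
v -3.167 1.315 -0.869
v -2.171 0.916 0.947
v -2.642 1.52 1.338
v -2.933 1.691 -0.915
v -1.937 1.292 0.902
v -2.888 2.128 -0.844
v -1.892 1.729 0.973
v -3.044 2.51 -0.674
v -2.048 2.11 1.142
v -3.359 2.733 -0.453
v -2.363 2.333 1.364
v -3.749 2.738 -0.238
v -2.752 2.339 1.579
v -4.109 2.524 -0.087
v -3.113 2.125 1.729
v -4.343 2.148 -0.042
v -3.347 1.749 1.775
v -4.388 1.711 -0.113
v -3.392 1.312 1.704
v -4.232 1.33 -0.282
v -3.236 0.93 1.534
v -3.917 1.107 -0.504
v -2.921 0.707 1.313
v -3.528 1.101 -0.719
v -2.531 0.702 1.098
f 2 1 4
f 2 4 3
f 4 1 5
f 4 5 3
f 5 1 6
f 5 6 3
f 6 1 7
f 6 7 3
f 7 1 8
f 7 8 3
f 8 1 9
f 8 9 3
f 9 1 10
f 9 10 3
f 10 1 11
f 10 11 3
f 11 1 12
f 11 12 3
f 12 1 13
f 12 13 3
f 13 1 14
f 13 14 3
f 14 1 15
f 14 15 3
f 15 1 16
f 15 16 3
f 16 1 17
f 16 17 3
f 17 1 18
f 17 18 3
f 18 1 2
f 18 2 3
f 20 19 23
f 20 23 21
f 21 23 24
f 21 24 22
f 23 19 25
f 23 25 24
f 24 25 26
f 24 26 22
f 25 19 27
f 25 27 26
f 26 27 28
f 26 28 22
f 27 19 29
f 27 29 28
f 28 29 30
f 28 30 22
f 29 19 31
f 29 31 30
f 30 31 32
f 30 32 22
f 31 19 33
f 31 33 32
f 32 33 34
f 32 34 22
f 33 19 35
f 33 35 34
f 34 35 36
f 34 36 22
f 35 19 37
f 35 37 36
f 36 37 38
f 36 38 22
f 37 19 20
f 37 20 38
f 38 20 21
f 38 21 22
f 40 39 42
f 40 42 41
f 42 39 43
f 42 43 41
f 43 39 44
f 43 44 41
f 44 39 45
f 44 45 41
f 45 39 46
f 45 46 41
f 46 39 47
f 46 47 41
f 47 39 48
f 47 48 41
f 48 39 49
f 48 49 41
f 49 39 50
f 49 50 41
f 50 39 51
f 50 51 41
f 51 39 52
f 51 52 41
f 52 39 53
f 52 53 41
f 53 39 40
f 53 40 41
f 55 54 58
f 55 58 56
f 56 58 59
f 56 59 57
f 58 54 60
f 58 60 59
f 59 60 61
f 59 61 57
f 60 54 62
f 60 62 61
f 61 62 63
f 61 63 57
f 62 54 64
f 62 64 63
f 63 64 65
f 63 65 57
f 64 54 66
f 64 66 65
f 65 66 67
f 65 67 57
f 66 54 68
f 66 68 67
f 67 68 69
f 67 69 57
f 68 54 70
f 68 70 69
f 69 70 71
f 69 71 57
f 70 54 72
f 70 72 71
f 71 72 73
f 71 73 57
f 72 54 74
f 72 74 73
f 73 74 75
f 73 75 57
f 74 54 76
f 74 76 75
f 75 76 77
f 75 77 57
f 76 54 78
f 76 78 77
f 77 78 79
f 77 79 57
f 78 54 55
f 78 55 79
f 79 55 56
f 79 56 57



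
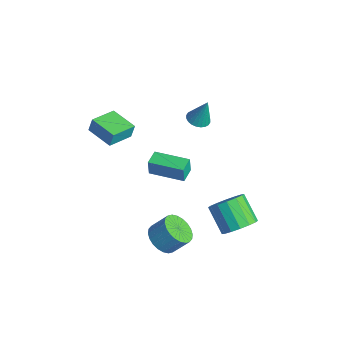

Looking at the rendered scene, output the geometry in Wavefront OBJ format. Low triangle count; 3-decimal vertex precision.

v -2.587 3.675 -0.649
v -2.055 3.269 -0.685
v -2.213 4.025 0.909
v -1.951 3.496 -0.761
v -1.943 3.751 -0.82
v -2.034 3.994 -0.853
v -2.209 4.188 -0.855
v -2.441 4.305 -0.826
v -2.695 4.325 -0.769
v -2.933 4.246 -0.694
v -3.118 4.081 -0.613
v -3.223 3.853 -0.537
v -3.23 3.599 -0.478
v -3.139 3.356 -0.445
v -2.965 3.161 -0.443
v -2.732 3.045 -0.473
v -2.478 3.025 -0.529
v -2.24 3.103 -0.604
v -1.163 -3.243 2.629
v -1.098 -3.052 3.434
v -1.661 -1.837 2.336
v -1.596 -1.646 3.141
v 0.296 -2.774 2.399
v 0.361 -2.583 3.204
v -0.202 -1.368 2.106
v -0.137 -1.177 2.911
v 1.325 -0.762 1.036
v 1.352 -0.826 1.963
v 2.718 0.47 1.08
v 2.745 0.406 2.008
v 1.915 -1.426 0.972
v 1.942 -1.49 1.9
v 3.308 -0.194 1.017
v 3.335 -0.258 1.944
v 4.577 2.29 -2.861
v 5.043 2.929 -2.281
v 3.789 2.808 -1.14
v 3.323 2.17 -1.719
v 4.746 3.213 -2.577
v 3.492 3.092 -1.436
v 4.403 3.251 -2.95
v 3.149 3.13 -1.809
v 4.108 3.031 -3.298
v 2.853 2.91 -2.157
v 3.937 2.613 -3.529
v 2.683 2.492 -2.388
v 3.939 2.108 -3.581
v 2.685 1.987 -2.44
v 4.111 1.652 -3.44
v 2.857 1.531 -2.299
v 4.408 1.368 -3.144
v 3.154 1.247 -2.003
v 4.751 1.33 -2.771
v 3.497 1.209 -1.63
v 5.047 1.55 -2.423
v 3.792 1.429 -1.282
v 5.217 1.968 -2.192
v 3.963 1.847 -1.051
v 5.215 2.473 -2.14
v 3.961 2.352 -0.999
v 3.281 -1.41 -3.296
v 3.736 -2.138 -2.938
v 4.155 -1.417 -2.006
v 3.699 -0.69 -2.364
v 3.988 -1.998 -3.159
v 4.407 -1.278 -2.227
v 4.132 -1.769 -3.401
v 4.551 -1.049 -2.469
v 4.147 -1.486 -3.627
v 4.565 -0.765 -2.695
v 4.029 -1.191 -3.802
v 4.448 -0.47 -2.871
v 3.798 -0.929 -3.901
v 4.216 -0.208 -2.969
v 3.488 -0.741 -3.907
v 3.906 -0.02 -2.975
v 3.146 -0.654 -3.82
v 3.565 0.066 -2.889
v 2.825 -0.683 -3.654
v 3.244 0.038 -2.722
v 2.573 -0.822 -3.433
v 2.992 -0.102 -2.501
v 2.429 -1.051 -3.191
v 2.848 -0.331 -2.259
v 2.415 -1.335 -2.965
v 2.833 -0.614 -2.033
v 2.532 -1.63 -2.789
v 2.951 -0.909 -1.858
v 2.764 -1.892 -2.691
v 3.182 -1.171 -1.759
v 3.074 -2.08 -2.685
v 3.492 -1.359 -1.753
v 3.415 -2.166 -2.771
v 3.834 -1.446 -1.84
f 2 1 4
f 2 4 3
f 4 1 5
f 4 5 3
f 5 1 6
f 5 6 3
f 6 1 7
f 6 7 3
f 7 1 8
f 7 8 3
f 8 1 9
f 8 9 3
f 9 1 10
f 9 10 3
f 10 1 11
f 10 11 3
f 11 1 12
f 11 12 3
f 12 1 13
f 12 13 3
f 13 1 14
f 13 14 3
f 14 1 15
f 14 15 3
f 15 1 16
f 15 16 3
f 16 1 17
f 16 17 3
f 17 1 18
f 17 18 3
f 18 1 2
f 18 2 3
f 20 22 19
f 23 20 19
f 19 22 21
f 21 23 19
f 20 26 22
f 24 20 23
f 24 26 20
f 22 26 21
f 25 23 21
f 21 26 25
f 25 24 23
f 26 24 25
f 28 30 27
f 31 28 27
f 27 30 29
f 29 31 27
f 28 34 30
f 32 28 31
f 32 34 28
f 30 34 29
f 33 31 29
f 29 34 33
f 33 32 31
f 34 32 33
f 36 35 39
f 36 39 37
f 37 39 40
f 37 40 38
f 39 35 41
f 39 41 40
f 40 41 42
f 40 42 38
f 41 35 43
f 41 43 42
f 42 43 44
f 42 44 38
f 43 35 45
f 43 45 44
f 44 45 46
f 44 46 38
f 45 35 47
f 45 47 46
f 46 47 48
f 46 48 38
f 47 35 49
f 47 49 48
f 48 49 50
f 48 50 38
f 49 35 51
f 49 51 50
f 50 51 52
f 50 52 38
f 51 35 53
f 51 53 52
f 52 53 54
f 52 54 38
f 53 35 55
f 53 55 54
f 54 55 56
f 54 56 38
f 55 35 57
f 55 57 56
f 56 57 58
f 56 58 38
f 57 35 59
f 57 59 58
f 58 59 60
f 58 60 38
f 59 35 36
f 59 36 60
f 60 36 37
f 60 37 38
f 62 61 65
f 62 65 63
f 63 65 66
f 63 66 64
f 65 61 67
f 65 67 66
f 66 67 68
f 66 68 64
f 67 61 69
f 67 69 68
f 68 69 70
f 68 70 64
f 69 61 71
f 69 71 70
f 70 71 72
f 70 72 64
f 71 61 73
f 71 73 72
f 72 73 74
f 72 74 64
f 73 61 75
f 73 75 74
f 74 75 76
f 74 76 64
f 75 61 77
f 75 77 76
f 76 77 78
f 76 78 64
f 77 61 79
f 77 79 78
f 78 79 80
f 78 80 64
f 79 61 81
f 79 81 80
f 80 81 82
f 80 82 64
f 81 61 83
f 81 83 82
f 82 83 84
f 82 84 64
f 83 61 85
f 83 85 84
f 84 85 86
f 84 86 64
f 85 61 87
f 85 87 86
f 86 87 88
f 86 88 64
f 87 61 89
f 87 89 88
f 88 89 90
f 88 90 64
f 89 61 91
f 89 91 90
f 90 91 92
f 90 92 64
f 91 61 93
f 91 93 92
f 92 93 94
f 92 94 64
f 93 61 62
f 93 62 94
f 94 62 63
f 94 63 64



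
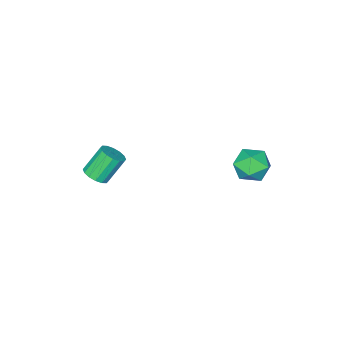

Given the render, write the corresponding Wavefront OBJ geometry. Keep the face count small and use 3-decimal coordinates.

v -2.322 2.152 -1.308
v -1.813 2.886 -1.62
v -1.527 1.214 -2.22
v -1.018 1.948 -2.532
v -0.916 1.646 -1.641
v -1.407 2.226 -1.077
v -1.933 1.874 -2.763
v -2.424 2.454 -2.199
v -1.573 2.715 -2.519
v -0.944 2.574 -1.826
v -2.396 1.526 -2.014
v -1.767 1.385 -1.321
v 2.157 -3.773 -4.087
v 2.663 -3.937 -3.696
v 1.829 -3.67 -2.503
v 1.323 -3.507 -2.893
v 2.697 -3.601 -3.748
v 1.863 -3.334 -2.555
v 2.585 -3.311 -3.89
v 1.752 -3.045 -2.697
v 2.359 -3.145 -4.086
v 1.526 -2.878 -2.892
v 2.079 -3.147 -4.281
v 1.245 -2.881 -3.088
v 1.82 -3.317 -4.424
v 0.986 -3.051 -3.231
v 1.651 -3.61 -4.477
v 0.817 -3.343 -3.284
v 1.617 -3.946 -4.425
v 0.783 -3.679 -3.232
v 1.728 -4.235 -4.283
v 0.895 -3.969 -3.09
v 1.954 -4.402 -4.088
v 1.121 -4.135 -2.894
v 2.235 -4.399 -3.892
v 1.401 -4.133 -2.699
v 2.494 -4.229 -3.749
v 1.66 -3.963 -2.556
f 1 12 6
f 1 6 2
f 1 2 8
f 1 8 11
f 1 11 12
f 2 6 10
f 6 12 5
f 12 11 3
f 11 8 7
f 8 2 9
f 4 10 5
f 4 5 3
f 4 3 7
f 4 7 9
f 4 9 10
f 5 10 6
f 3 5 12
f 7 3 11
f 9 7 8
f 10 9 2
f 14 13 17
f 14 17 15
f 15 17 18
f 15 18 16
f 17 13 19
f 17 19 18
f 18 19 20
f 18 20 16
f 19 13 21
f 19 21 20
f 20 21 22
f 20 22 16
f 21 13 23
f 21 23 22
f 22 23 24
f 22 24 16
f 23 13 25
f 23 25 24
f 24 25 26
f 24 26 16
f 25 13 27
f 25 27 26
f 26 27 28
f 26 28 16
f 27 13 29
f 27 29 28
f 28 29 30
f 28 30 16
f 29 13 31
f 29 31 30
f 30 31 32
f 30 32 16
f 31 13 33
f 31 33 32
f 32 33 34
f 32 34 16
f 33 13 35
f 33 35 34
f 34 35 36
f 34 36 16
f 35 13 37
f 35 37 36
f 36 37 38
f 36 38 16
f 37 13 14
f 37 14 38
f 38 14 15
f 38 15 16



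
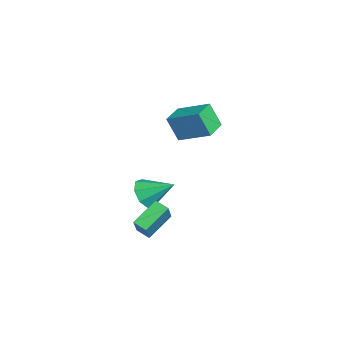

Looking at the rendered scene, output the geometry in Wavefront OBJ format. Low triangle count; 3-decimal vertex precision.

v 0.485 0.42 2.426
v 0.153 -0.227 3.985
v 1.501 2.125 3.351
v 1.169 1.478 4.91
v 1.791 -0.338 2.39
v 1.459 -0.985 3.949
v 2.807 1.367 3.315
v 2.475 0.72 4.874
v -0.029 -2.119 -3.206
v 0.998 -2.512 -3.192
v 0.589 -0.461 -2.114
v 0.851 -2.019 -3.858
v 0.188 -1.584 -4.142
v -0.602 -1.463 -3.878
v -1.057 -1.727 -3.22
v -0.91 -2.22 -2.554
v -0.247 -2.655 -2.27
v 0.543 -2.775 -2.534
v 2.937 -2.803 -4.269
v 4.068 -3.06 -2.79
v 1.898 -1.467 -3.242
v 3.029 -1.724 -1.763
v 3.491 -2.136 -4.577
v 4.622 -2.393 -3.098
v 2.452 -0.8 -3.55
v 3.583 -1.057 -2.071
f 2 4 1
f 5 2 1
f 1 4 3
f 3 5 1
f 2 8 4
f 6 2 5
f 6 8 2
f 4 8 3
f 7 5 3
f 3 8 7
f 7 6 5
f 8 6 7
f 10 9 12
f 10 12 11
f 12 9 13
f 12 13 11
f 13 9 14
f 13 14 11
f 14 9 15
f 14 15 11
f 15 9 16
f 15 16 11
f 16 9 17
f 16 17 11
f 17 9 18
f 17 18 11
f 18 9 10
f 18 10 11
f 20 22 19
f 23 20 19
f 19 22 21
f 21 23 19
f 20 26 22
f 24 20 23
f 24 26 20
f 22 26 21
f 25 23 21
f 21 26 25
f 25 24 23
f 26 24 25



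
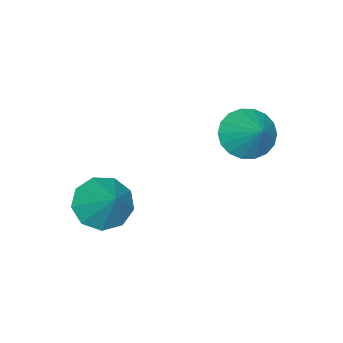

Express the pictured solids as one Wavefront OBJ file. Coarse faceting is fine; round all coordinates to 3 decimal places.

v 0.719 -1.316 2.208
v 1.345 -1.93 2.362
v 1.381 -0.404 3.152
v 1.495 -1.725 2.058
v 1.492 -1.438 1.784
v 1.336 -1.128 1.594
v 1.058 -0.855 1.526
v 0.712 -0.673 1.592
v 0.368 -0.618 1.781
v 0.093 -0.702 2.054
v -0.057 -0.907 2.357
v -0.054 -1.193 2.631
v 0.102 -1.503 2.821
v 0.381 -1.777 2.89
v 0.726 -1.959 2.823
v 1.07 -2.013 2.635
v 3.509 -4.465 -0.492
v 4.091 -4.094 -1.144
v 4.171 -3.495 0.652
v 3.54 -3.751 -1.117
v 2.975 -3.741 -0.797
v 2.659 -4.071 -0.334
v 2.741 -4.585 0.055
v 3.182 -5.043 0.188
v 3.776 -5.231 0.003
v 4.245 -5.061 -0.413
v 4.369 -4.612 -0.866
f 2 1 4
f 2 4 3
f 4 1 5
f 4 5 3
f 5 1 6
f 5 6 3
f 6 1 7
f 6 7 3
f 7 1 8
f 7 8 3
f 8 1 9
f 8 9 3
f 9 1 10
f 9 10 3
f 10 1 11
f 10 11 3
f 11 1 12
f 11 12 3
f 12 1 13
f 12 13 3
f 13 1 14
f 13 14 3
f 14 1 15
f 14 15 3
f 15 1 16
f 15 16 3
f 16 1 2
f 16 2 3
f 18 17 20
f 18 20 19
f 20 17 21
f 20 21 19
f 21 17 22
f 21 22 19
f 22 17 23
f 22 23 19
f 23 17 24
f 23 24 19
f 24 17 25
f 24 25 19
f 25 17 26
f 25 26 19
f 26 17 27
f 26 27 19
f 27 17 18
f 27 18 19



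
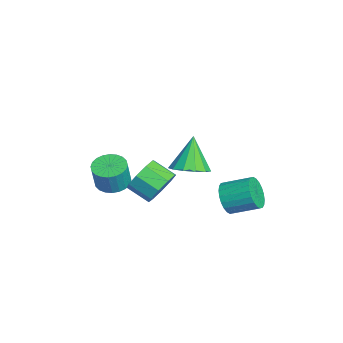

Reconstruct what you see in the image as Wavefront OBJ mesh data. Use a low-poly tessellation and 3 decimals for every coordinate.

v -0.912 -0.798 -2.232
v -0.363 -0.572 -1.318
v -1.04 -1.616 -0.654
v -1.588 -1.842 -1.568
v -0.995 -0.177 -1.341
v -1.671 -1.22 -0.676
v -1.588 -0.072 -1.78
v -2.264 -1.116 -1.116
v -1.864 -0.307 -2.432
v -2.541 -1.351 -1.767
v -1.695 -0.772 -2.99
v -2.372 -1.816 -2.325
v -1.159 -1.249 -3.193
v -1.836 -2.293 -2.529
v -0.508 -1.515 -2.947
v -1.185 -2.559 -2.283
v -0.045 -1.446 -2.366
v -0.722 -2.489 -1.702
v 0.012 -1.073 -1.723
v -0.665 -2.117 -1.059
v -2.336 -3.184 -2.598
v -1.439 -3.271 -2.829
v -1.088 -3.464 -1.393
v -1.984 -3.376 -1.162
v -1.464 -2.913 -2.775
v -1.113 -3.106 -1.339
v -1.621 -2.596 -2.694
v -1.27 -2.789 -1.258
v -1.887 -2.369 -2.598
v -1.536 -2.561 -1.163
v -2.222 -2.266 -2.502
v -1.871 -2.458 -1.067
v -2.573 -2.302 -2.421
v -2.222 -2.495 -0.986
v -2.889 -2.473 -2.367
v -2.538 -2.665 -0.932
v -3.12 -2.752 -2.348
v -2.769 -2.944 -0.913
v -3.232 -3.096 -2.367
v -2.881 -3.289 -0.931
v -3.207 -3.454 -2.421
v -2.856 -3.647 -0.985
v -3.05 -3.771 -2.502
v -2.699 -3.964 -1.066
v -2.784 -3.999 -2.597
v -2.433 -4.191 -1.162
v -2.449 -4.102 -2.693
v -2.098 -4.294 -1.258
v -2.098 -4.065 -2.774
v -1.747 -4.258 -1.339
v -1.782 -3.895 -2.828
v -1.431 -4.087 -1.393
v -1.551 -3.616 -2.847
v -1.2 -3.808 -1.412
v 2.761 0.187 1.701
v 3.654 0.376 2.157
v 1.839 0.453 3.399
v 3.457 0.882 1.971
v 3.039 1.169 1.699
v 2.533 1.143 1.428
v 2.099 0.814 1.244
v 1.876 0.286 1.205
v 1.933 -0.273 1.323
v 2.253 -0.686 1.562
v 2.735 -0.822 1.845
v 3.225 -0.638 2.082
v 3.567 -0.191 2.198
v 2.2 2.031 -0.886
v 2.492 1.599 -0.104
v 2.893 2.977 0.508
v 2.6 3.409 -0.274
v 2.799 1.599 -0.305
v 3.2 2.977 0.307
v 3.015 1.665 -0.595
v 3.415 3.042 0.018
v 3.106 1.786 -0.928
v 3.507 3.164 -0.316
v 3.06 1.945 -1.255
v 3.46 3.323 -0.643
v 2.882 2.117 -1.527
v 3.283 3.495 -0.914
v 2.601 2.276 -1.7
v 3.002 3.654 -1.088
v 2.259 2.398 -1.75
v 2.659 3.776 -1.137
v 1.907 2.463 -1.668
v 2.308 3.841 -1.056
v 1.6 2.463 -1.467
v 2.001 3.841 -0.855
v 1.385 2.398 -1.178
v 1.785 3.775 -0.565
v 1.293 2.276 -0.844
v 1.694 3.654 -0.232
v 1.34 2.117 -0.517
v 1.74 3.495 0.095
v 1.517 1.945 -0.246
v 1.918 3.323 0.367
v 1.798 1.786 -0.072
v 2.199 3.164 0.54
v 2.141 1.664 -0.023
v 2.541 3.042 0.59
f 2 1 5
f 2 5 3
f 3 5 6
f 3 6 4
f 5 1 7
f 5 7 6
f 6 7 8
f 6 8 4
f 7 1 9
f 7 9 8
f 8 9 10
f 8 10 4
f 9 1 11
f 9 11 10
f 10 11 12
f 10 12 4
f 11 1 13
f 11 13 12
f 12 13 14
f 12 14 4
f 13 1 15
f 13 15 14
f 14 15 16
f 14 16 4
f 15 1 17
f 15 17 16
f 16 17 18
f 16 18 4
f 17 1 19
f 17 19 18
f 18 19 20
f 18 20 4
f 19 1 2
f 19 2 20
f 20 2 3
f 20 3 4
f 22 21 25
f 22 25 23
f 23 25 26
f 23 26 24
f 25 21 27
f 25 27 26
f 26 27 28
f 26 28 24
f 27 21 29
f 27 29 28
f 28 29 30
f 28 30 24
f 29 21 31
f 29 31 30
f 30 31 32
f 30 32 24
f 31 21 33
f 31 33 32
f 32 33 34
f 32 34 24
f 33 21 35
f 33 35 34
f 34 35 36
f 34 36 24
f 35 21 37
f 35 37 36
f 36 37 38
f 36 38 24
f 37 21 39
f 37 39 38
f 38 39 40
f 38 40 24
f 39 21 41
f 39 41 40
f 40 41 42
f 40 42 24
f 41 21 43
f 41 43 42
f 42 43 44
f 42 44 24
f 43 21 45
f 43 45 44
f 44 45 46
f 44 46 24
f 45 21 47
f 45 47 46
f 46 47 48
f 46 48 24
f 47 21 49
f 47 49 48
f 48 49 50
f 48 50 24
f 49 21 51
f 49 51 50
f 50 51 52
f 50 52 24
f 51 21 53
f 51 53 52
f 52 53 54
f 52 54 24
f 53 21 22
f 53 22 54
f 54 22 23
f 54 23 24
f 56 55 58
f 56 58 57
f 58 55 59
f 58 59 57
f 59 55 60
f 59 60 57
f 60 55 61
f 60 61 57
f 61 55 62
f 61 62 57
f 62 55 63
f 62 63 57
f 63 55 64
f 63 64 57
f 64 55 65
f 64 65 57
f 65 55 66
f 65 66 57
f 66 55 67
f 66 67 57
f 67 55 56
f 67 56 57
f 69 68 72
f 69 72 70
f 70 72 73
f 70 73 71
f 72 68 74
f 72 74 73
f 73 74 75
f 73 75 71
f 74 68 76
f 74 76 75
f 75 76 77
f 75 77 71
f 76 68 78
f 76 78 77
f 77 78 79
f 77 79 71
f 78 68 80
f 78 80 79
f 79 80 81
f 79 81 71
f 80 68 82
f 80 82 81
f 81 82 83
f 81 83 71
f 82 68 84
f 82 84 83
f 83 84 85
f 83 85 71
f 84 68 86
f 84 86 85
f 85 86 87
f 85 87 71
f 86 68 88
f 86 88 87
f 87 88 89
f 87 89 71
f 88 68 90
f 88 90 89
f 89 90 91
f 89 91 71
f 90 68 92
f 90 92 91
f 91 92 93
f 91 93 71
f 92 68 94
f 92 94 93
f 93 94 95
f 93 95 71
f 94 68 96
f 94 96 95
f 95 96 97
f 95 97 71
f 96 68 98
f 96 98 97
f 97 98 99
f 97 99 71
f 98 68 100
f 98 100 99
f 99 100 101
f 99 101 71
f 100 68 69
f 100 69 101
f 101 69 70
f 101 70 71



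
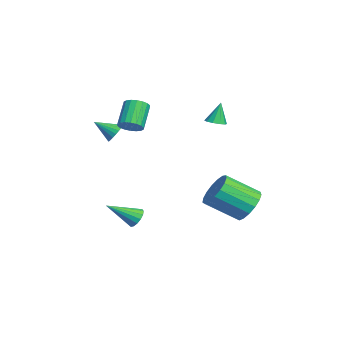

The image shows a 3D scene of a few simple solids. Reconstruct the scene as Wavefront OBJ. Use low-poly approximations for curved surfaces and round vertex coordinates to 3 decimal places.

v -1.393 -1.191 2.338
v -0.852 -0.921 2.71
v -1.906 -0.499 3.935
v -2.447 -0.769 3.562
v -0.951 -0.674 2.54
v -2.005 -0.252 3.765
v -1.137 -0.529 2.33
v -2.191 -0.107 3.554
v -1.374 -0.515 2.121
v -2.428 -0.093 3.346
v -1.615 -0.635 1.955
v -2.669 -0.213 3.18
v -1.812 -0.866 1.865
v -2.865 -0.443 3.09
v -1.925 -1.16 1.869
v -2.979 -0.738 3.094
v -1.934 -1.461 1.965
v -2.988 -1.039 3.19
v -1.835 -1.708 2.135
v -2.889 -1.286 3.36
v -1.649 -1.853 2.346
v -2.703 -1.431 3.57
v -1.412 -1.867 2.554
v -2.466 -1.445 3.779
v -1.171 -1.747 2.72
v -2.225 -1.325 3.945
v -0.975 -1.517 2.81
v -2.028 -1.094 4.035
v -0.861 -1.222 2.806
v -1.915 -0.8 4.031
v -0.973 -0.94 -4.097
v -0.742 -1.262 -4.626
v -0.827 -2.54 -3.063
v -0.465 -1.136 -4.471
v -0.324 -0.958 -4.216
v -0.356 -0.776 -3.929
v -0.554 -0.637 -3.687
v -0.864 -0.58 -3.555
v -1.203 -0.619 -3.569
v -1.48 -0.745 -3.724
v -1.622 -0.923 -3.979
v -1.589 -1.105 -4.266
v -1.391 -1.244 -4.507
v -1.081 -1.301 -4.639
v 2.382 4.497 -2.072
v 2.869 3.931 -2.852
v 2.726 2.177 -1.668
v 2.238 2.743 -0.888
v 3.26 4.097 -2.557
v 3.117 2.344 -1.374
v 3.449 4.356 -2.151
v 3.306 2.602 -0.968
v 3.394 4.646 -1.727
v 3.251 2.893 -0.544
v 3.107 4.902 -1.382
v 2.964 3.149 -0.199
v 2.654 5.066 -1.195
v 2.511 3.313 -0.012
v 2.138 5.099 -1.209
v 1.995 3.345 -0.026
v 1.678 4.994 -1.42
v 1.535 3.241 -0.237
v 1.379 4.775 -1.78
v 1.236 3.022 -0.597
v 1.31 4.492 -2.208
v 1.167 2.739 -1.024
v 1.486 4.211 -2.604
v 1.343 2.457 -1.421
v 1.868 3.995 -2.878
v 1.724 2.241 -1.695
v 2.367 3.893 -2.967
v 2.223 2.14 -1.784
v -3.36 3.492 1.814
v -2.775 3.649 1.882
v -3.6 3.808 3.146
v -2.966 3.956 1.775
v -3.307 4.086 1.683
v -3.669 3.989 1.641
v -3.913 3.702 1.665
v -3.946 3.336 1.746
v -3.755 3.029 1.853
v -3.413 2.899 1.945
v -3.051 2.995 1.987
v -2.807 3.282 1.963
v -3.81 -1.793 1.041
v -3.248 -1.662 1.419
v -4.07 -2.927 1.819
v -3.45 -1.518 1.562
v -3.715 -1.421 1.614
v -3.997 -1.388 1.568
v -4.246 -1.426 1.43
v -4.419 -1.527 1.225
v -4.487 -1.673 0.989
v -4.439 -1.841 0.761
v -4.281 -2 0.581
v -4.042 -2.123 0.481
v -3.763 -2.19 0.478
v -3.492 -2.187 0.572
v -3.276 -2.117 0.748
v -3.152 -1.99 0.973
v -3.142 -1.829 1.211
f 2 1 5
f 2 5 3
f 3 5 6
f 3 6 4
f 5 1 7
f 5 7 6
f 6 7 8
f 6 8 4
f 7 1 9
f 7 9 8
f 8 9 10
f 8 10 4
f 9 1 11
f 9 11 10
f 10 11 12
f 10 12 4
f 11 1 13
f 11 13 12
f 12 13 14
f 12 14 4
f 13 1 15
f 13 15 14
f 14 15 16
f 14 16 4
f 15 1 17
f 15 17 16
f 16 17 18
f 16 18 4
f 17 1 19
f 17 19 18
f 18 19 20
f 18 20 4
f 19 1 21
f 19 21 20
f 20 21 22
f 20 22 4
f 21 1 23
f 21 23 22
f 22 23 24
f 22 24 4
f 23 1 25
f 23 25 24
f 24 25 26
f 24 26 4
f 25 1 27
f 25 27 26
f 26 27 28
f 26 28 4
f 27 1 29
f 27 29 28
f 28 29 30
f 28 30 4
f 29 1 2
f 29 2 30
f 30 2 3
f 30 3 4
f 32 31 34
f 32 34 33
f 34 31 35
f 34 35 33
f 35 31 36
f 35 36 33
f 36 31 37
f 36 37 33
f 37 31 38
f 37 38 33
f 38 31 39
f 38 39 33
f 39 31 40
f 39 40 33
f 40 31 41
f 40 41 33
f 41 31 42
f 41 42 33
f 42 31 43
f 42 43 33
f 43 31 44
f 43 44 33
f 44 31 32
f 44 32 33
f 46 45 49
f 46 49 47
f 47 49 50
f 47 50 48
f 49 45 51
f 49 51 50
f 50 51 52
f 50 52 48
f 51 45 53
f 51 53 52
f 52 53 54
f 52 54 48
f 53 45 55
f 53 55 54
f 54 55 56
f 54 56 48
f 55 45 57
f 55 57 56
f 56 57 58
f 56 58 48
f 57 45 59
f 57 59 58
f 58 59 60
f 58 60 48
f 59 45 61
f 59 61 60
f 60 61 62
f 60 62 48
f 61 45 63
f 61 63 62
f 62 63 64
f 62 64 48
f 63 45 65
f 63 65 64
f 64 65 66
f 64 66 48
f 65 45 67
f 65 67 66
f 66 67 68
f 66 68 48
f 67 45 69
f 67 69 68
f 68 69 70
f 68 70 48
f 69 45 71
f 69 71 70
f 70 71 72
f 70 72 48
f 71 45 46
f 71 46 72
f 72 46 47
f 72 47 48
f 74 73 76
f 74 76 75
f 76 73 77
f 76 77 75
f 77 73 78
f 77 78 75
f 78 73 79
f 78 79 75
f 79 73 80
f 79 80 75
f 80 73 81
f 80 81 75
f 81 73 82
f 81 82 75
f 82 73 83
f 82 83 75
f 83 73 84
f 83 84 75
f 84 73 74
f 84 74 75
f 86 85 88
f 86 88 87
f 88 85 89
f 88 89 87
f 89 85 90
f 89 90 87
f 90 85 91
f 90 91 87
f 91 85 92
f 91 92 87
f 92 85 93
f 92 93 87
f 93 85 94
f 93 94 87
f 94 85 95
f 94 95 87
f 95 85 96
f 95 96 87
f 96 85 97
f 96 97 87
f 97 85 98
f 97 98 87
f 98 85 99
f 98 99 87
f 99 85 100
f 99 100 87
f 100 85 101
f 100 101 87
f 101 85 86
f 101 86 87



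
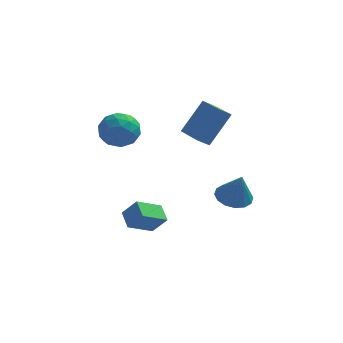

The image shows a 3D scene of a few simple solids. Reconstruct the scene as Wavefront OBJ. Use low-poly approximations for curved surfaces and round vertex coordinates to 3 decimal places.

v -0.102 -2.201 -2.447
v -1.178 -3.056 -1.688
v -0.494 -1.327 -2.017
v -1.57 -2.182 -1.259
v 0.63 -2.318 -1.541
v -0.446 -3.173 -0.783
v 0.238 -1.444 -1.112
v -0.838 -2.299 -0.353
v 3.363 3.768 -3.436
v 4.345 3.957 -3.637
v 3.797 3.332 -1.724
v 4.149 4.418 -3.47
v 3.742 4.704 -3.294
v 3.233 4.74 -3.156
v 2.76 4.515 -3.093
v 2.448 4.09 -3.123
v 2.381 3.579 -3.236
v 2.577 3.118 -3.403
v 2.984 2.832 -3.579
v 3.493 2.796 -3.717
v 3.966 3.02 -3.779
v 4.278 3.445 -3.75
v 2.266 1.803 1.373
v 1.661 1.494 1.884
v 1.346 3.238 1.149
v 0.74 2.93 1.659
v 3.26 2.71 3.101
v 2.654 2.402 3.611
v 2.339 4.146 2.876
v 1.734 3.837 3.387
v -2.808 0.132 3.553
v -2.107 0.418 2.75
v -1.673 -1.138 4.09
v -0.972 -0.852 3.287
v -1.147 -0.169 4.137
v -1.848 0.616 3.805
v -1.932 -1.336 3.035
v -2.633 -0.551 2.703
v -1.566 -0.489 2.43
v -1.08 0.232 3.11
v -2.7 -0.952 3.73
v -2.214 -0.231 4.41
v -2.557 0.387 3.104
v -1.223 -1.107 3.736
v -1.325 -0.705 4.235
v -0.913 -0.537 3.763
v -2.405 0.503 3.724
v -1.993 0.671 3.252
v -1.429 0.326 4.067
v -1.787 -1.391 3.588
v -1.375 -1.223 3.116
v -2.867 -0.183 3.077
v -2.455 -0.015 2.605
v -2.351 -1.046 2.773
v -1.827 0.022 2.444
v -1.16 -0.725 2.76
v -1.724 -1.01 2.612
v -2.136 -0.548 2.417
v -1.542 0.446 2.844
v -0.874 -0.301 3.16
v -0.977 0.101 3.659
v -1.39 0.562 3.464
v -1.223 -0.088 2.656
v -2.906 -0.419 3.68
v -2.238 -1.166 3.996
v -2.39 -1.282 3.376
v -2.803 -0.821 3.181
v -2.62 0.005 4.08
v -1.953 -0.742 4.396
v -1.644 -0.172 4.423
v -2.056 0.29 4.228
v -2.557 -0.632 4.184
f 2 4 1
f 5 2 1
f 1 4 3
f 3 5 1
f 2 8 4
f 6 2 5
f 6 8 2
f 4 8 3
f 7 5 3
f 3 8 7
f 7 6 5
f 8 6 7
f 10 9 12
f 10 12 11
f 12 9 13
f 12 13 11
f 13 9 14
f 13 14 11
f 14 9 15
f 14 15 11
f 15 9 16
f 15 16 11
f 16 9 17
f 16 17 11
f 17 9 18
f 17 18 11
f 18 9 19
f 18 19 11
f 19 9 20
f 19 20 11
f 20 9 21
f 20 21 11
f 21 9 22
f 21 22 11
f 22 9 10
f 22 10 11
f 24 26 23
f 27 24 23
f 23 26 25
f 25 27 23
f 24 30 26
f 28 24 27
f 28 30 24
f 26 30 25
f 29 27 25
f 25 30 29
f 29 28 27
f 30 28 29
f 31 68 47
f 68 42 71
f 47 71 36
f 68 71 47
f 31 47 43
f 47 36 48
f 43 48 32
f 47 48 43
f 31 43 52
f 43 32 53
f 52 53 38
f 43 53 52
f 31 52 64
f 52 38 67
f 64 67 41
f 52 67 64
f 31 64 68
f 64 41 72
f 68 72 42
f 64 72 68
f 32 48 59
f 48 36 62
f 59 62 40
f 48 62 59
f 36 71 49
f 71 42 70
f 49 70 35
f 71 70 49
f 42 72 69
f 72 41 65
f 69 65 33
f 72 65 69
f 41 67 66
f 67 38 54
f 66 54 37
f 67 54 66
f 38 53 58
f 53 32 55
f 58 55 39
f 53 55 58
f 34 60 46
f 60 40 61
f 46 61 35
f 60 61 46
f 34 46 44
f 46 35 45
f 44 45 33
f 46 45 44
f 34 44 51
f 44 33 50
f 51 50 37
f 44 50 51
f 34 51 56
f 51 37 57
f 56 57 39
f 51 57 56
f 34 56 60
f 56 39 63
f 60 63 40
f 56 63 60
f 35 61 49
f 61 40 62
f 49 62 36
f 61 62 49
f 33 45 69
f 45 35 70
f 69 70 42
f 45 70 69
f 37 50 66
f 50 33 65
f 66 65 41
f 50 65 66
f 39 57 58
f 57 37 54
f 58 54 38
f 57 54 58
f 40 63 59
f 63 39 55
f 59 55 32
f 63 55 59



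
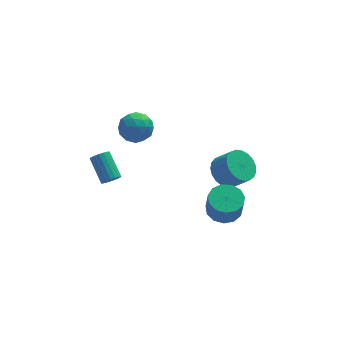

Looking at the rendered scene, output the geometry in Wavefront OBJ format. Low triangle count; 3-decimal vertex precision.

v 3.226 0.864 -1.192
v 4.038 0.749 -1.864
v 4.806 0.182 -0.84
v 3.994 0.296 -0.168
v 4.112 1.151 -1.698
v 4.88 0.583 -0.674
v 4.034 1.502 -1.444
v 4.802 0.935 -0.42
v 3.816 1.744 -1.146
v 4.584 1.176 -0.123
v 3.495 1.833 -0.857
v 4.263 1.265 0.167
v 3.129 1.754 -0.625
v 3.897 1.187 0.399
v 2.779 1.522 -0.491
v 3.547 0.954 0.532
v 2.506 1.176 -0.479
v 3.274 0.608 0.545
v 2.358 0.776 -0.59
v 3.126 0.208 0.434
v 2.36 0.391 -0.804
v 3.128 -0.177 0.219
v 2.512 0.088 -1.086
v 3.28 -0.48 -0.063
v 2.787 -0.081 -1.386
v 3.555 -0.649 -0.363
v 3.138 -0.087 -1.653
v 3.906 -0.654 -0.629
v 3.504 0.072 -1.84
v 4.272 -0.495 -0.816
v 3.822 0.368 -1.914
v 4.59 -0.2 -0.891
v -2.024 3.581 1.948
v -1.24 3.511 2.645
v -1.56 2.089 1.275
v -0.776 2.019 1.972
v -1.773 1.934 2.293
v -2.06 2.856 2.709
v -0.74 2.744 1.211
v -1.027 3.666 1.627
v -0.446 2.993 2.189
v -1.085 2.493 2.858
v -1.715 3.107 1.062
v -2.354 2.607 1.731
v -1.673 3.677 2.355
v -1.127 1.923 1.565
v -1.714 1.873 1.754
v -1.252 1.832 2.163
v -2.155 3.292 2.393
v -1.694 3.251 2.803
v -2.007 2.324 2.596
v -1.106 2.349 1.117
v -0.645 2.308 1.527
v -1.548 3.768 1.757
v -1.086 3.727 2.166
v -0.793 3.276 1.324
v -0.745 3.332 2.497
v -0.472 2.455 2.102
v -0.451 2.881 1.654
v -0.62 3.423 1.899
v -1.12 3.038 2.89
v -0.848 2.161 2.495
v -1.434 2.111 2.684
v -1.602 2.653 2.928
v -0.654 2.733 2.622
v -1.952 3.439 1.425
v -1.68 2.562 1.03
v -1.198 2.947 0.992
v -1.366 3.489 1.236
v -2.328 3.145 1.818
v -2.055 2.268 1.423
v -2.18 2.177 2.021
v -2.349 2.719 2.266
v -2.146 2.867 1.298
v -3.295 0.102 0.215
v -2.797 0.366 0.039
v -3.168 1.722 1.03
v -3.665 1.458 1.205
v -2.973 0.448 -0.138
v -3.343 1.804 0.852
v -3.212 0.461 -0.246
v -3.582 1.817 0.745
v -3.467 0.403 -0.262
v -3.838 1.759 0.728
v -3.689 0.286 -0.184
v -4.059 1.642 0.807
v -3.832 0.132 -0.027
v -4.203 1.488 0.964
v -3.869 -0.028 0.178
v -4.24 1.328 1.169
v -3.792 -0.162 0.39
v -4.163 1.194 1.381
v -3.617 -0.244 0.568
v -3.987 1.112 1.558
v -3.378 -0.257 0.675
v -3.748 1.099 1.666
v -3.122 -0.199 0.692
v -3.493 1.157 1.682
v -2.901 -0.082 0.613
v -3.271 1.274 1.604
v -2.757 0.072 0.456
v -3.128 1.428 1.447
v -2.72 0.232 0.251
v -3.091 1.588 1.242
v 2.522 -1.846 -1.713
v 3.528 -1.926 -1.749
v 3.544 -2.353 -0.342
v 2.538 -2.274 -0.307
v 3.415 -1.393 -1.585
v 3.431 -1.82 -0.179
v 3.019 -1.003 -1.463
v 3.034 -1.431 -0.056
v 2.465 -0.882 -1.42
v 2.48 -1.309 -0.013
v 1.929 -1.066 -1.47
v 1.944 -1.494 -0.063
v 1.581 -1.499 -1.597
v 1.597 -1.926 -0.191
v 1.532 -2.041 -1.761
v 1.548 -2.468 -0.355
v 1.798 -2.522 -1.91
v 1.813 -2.949 -0.504
v 2.293 -2.788 -1.997
v 2.309 -3.216 -0.59
v 2.862 -2.756 -1.993
v 2.877 -3.183 -0.587
v 3.322 -2.434 -1.901
v 3.338 -2.861 -0.494
f 2 1 5
f 2 5 3
f 3 5 6
f 3 6 4
f 5 1 7
f 5 7 6
f 6 7 8
f 6 8 4
f 7 1 9
f 7 9 8
f 8 9 10
f 8 10 4
f 9 1 11
f 9 11 10
f 10 11 12
f 10 12 4
f 11 1 13
f 11 13 12
f 12 13 14
f 12 14 4
f 13 1 15
f 13 15 14
f 14 15 16
f 14 16 4
f 15 1 17
f 15 17 16
f 16 17 18
f 16 18 4
f 17 1 19
f 17 19 18
f 18 19 20
f 18 20 4
f 19 1 21
f 19 21 20
f 20 21 22
f 20 22 4
f 21 1 23
f 21 23 22
f 22 23 24
f 22 24 4
f 23 1 25
f 23 25 24
f 24 25 26
f 24 26 4
f 25 1 27
f 25 27 26
f 26 27 28
f 26 28 4
f 27 1 29
f 27 29 28
f 28 29 30
f 28 30 4
f 29 1 31
f 29 31 30
f 30 31 32
f 30 32 4
f 31 1 2
f 31 2 32
f 32 2 3
f 32 3 4
f 33 70 49
f 70 44 73
f 49 73 38
f 70 73 49
f 33 49 45
f 49 38 50
f 45 50 34
f 49 50 45
f 33 45 54
f 45 34 55
f 54 55 40
f 45 55 54
f 33 54 66
f 54 40 69
f 66 69 43
f 54 69 66
f 33 66 70
f 66 43 74
f 70 74 44
f 66 74 70
f 34 50 61
f 50 38 64
f 61 64 42
f 50 64 61
f 38 73 51
f 73 44 72
f 51 72 37
f 73 72 51
f 44 74 71
f 74 43 67
f 71 67 35
f 74 67 71
f 43 69 68
f 69 40 56
f 68 56 39
f 69 56 68
f 40 55 60
f 55 34 57
f 60 57 41
f 55 57 60
f 36 62 48
f 62 42 63
f 48 63 37
f 62 63 48
f 36 48 46
f 48 37 47
f 46 47 35
f 48 47 46
f 36 46 53
f 46 35 52
f 53 52 39
f 46 52 53
f 36 53 58
f 53 39 59
f 58 59 41
f 53 59 58
f 36 58 62
f 58 41 65
f 62 65 42
f 58 65 62
f 37 63 51
f 63 42 64
f 51 64 38
f 63 64 51
f 35 47 71
f 47 37 72
f 71 72 44
f 47 72 71
f 39 52 68
f 52 35 67
f 68 67 43
f 52 67 68
f 41 59 60
f 59 39 56
f 60 56 40
f 59 56 60
f 42 65 61
f 65 41 57
f 61 57 34
f 65 57 61
f 76 75 79
f 76 79 77
f 77 79 80
f 77 80 78
f 79 75 81
f 79 81 80
f 80 81 82
f 80 82 78
f 81 75 83
f 81 83 82
f 82 83 84
f 82 84 78
f 83 75 85
f 83 85 84
f 84 85 86
f 84 86 78
f 85 75 87
f 85 87 86
f 86 87 88
f 86 88 78
f 87 75 89
f 87 89 88
f 88 89 90
f 88 90 78
f 89 75 91
f 89 91 90
f 90 91 92
f 90 92 78
f 91 75 93
f 91 93 92
f 92 93 94
f 92 94 78
f 93 75 95
f 93 95 94
f 94 95 96
f 94 96 78
f 95 75 97
f 95 97 96
f 96 97 98
f 96 98 78
f 97 75 99
f 97 99 98
f 98 99 100
f 98 100 78
f 99 75 101
f 99 101 100
f 100 101 102
f 100 102 78
f 101 75 103
f 101 103 102
f 102 103 104
f 102 104 78
f 103 75 76
f 103 76 104
f 104 76 77
f 104 77 78
f 106 105 109
f 106 109 107
f 107 109 110
f 107 110 108
f 109 105 111
f 109 111 110
f 110 111 112
f 110 112 108
f 111 105 113
f 111 113 112
f 112 113 114
f 112 114 108
f 113 105 115
f 113 115 114
f 114 115 116
f 114 116 108
f 115 105 117
f 115 117 116
f 116 117 118
f 116 118 108
f 117 105 119
f 117 119 118
f 118 119 120
f 118 120 108
f 119 105 121
f 119 121 120
f 120 121 122
f 120 122 108
f 121 105 123
f 121 123 122
f 122 123 124
f 122 124 108
f 123 105 125
f 123 125 124
f 124 125 126
f 124 126 108
f 125 105 127
f 125 127 126
f 126 127 128
f 126 128 108
f 127 105 106
f 127 106 128
f 128 106 107
f 128 107 108

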